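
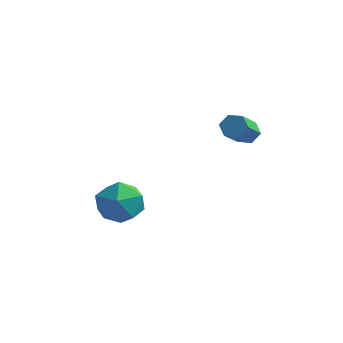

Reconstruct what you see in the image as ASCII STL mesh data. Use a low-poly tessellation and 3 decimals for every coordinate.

solid 
facet normal 0.367 0.503 0.783
outer loop
vertex -2.553 2.199 -0.817
vertex -2.81 1.227 -0.072
vertex -1.698 1.302 -0.641
endloop
endfacet
facet normal 0.694 0.697 0.179
outer loop
vertex -2.553 2.199 -0.817
vertex -1.698 1.302 -0.641
vertex -1.88 1.777 -1.784
endloop
endfacet
facet normal 0.198 0.941 -0.273
outer loop
vertex -2.553 2.199 -0.817
vertex -1.88 1.777 -1.784
vertex -3.104 1.995 -1.922
endloop
endfacet
facet normal -0.436 0.898 0.052
outer loop
vertex -2.553 2.199 -0.817
vertex -3.104 1.995 -1.922
vertex -3.679 1.655 -0.864
endloop
endfacet
facet normal -0.333 0.628 0.704
outer loop
vertex -2.553 2.199 -0.817
vertex -3.679 1.655 -0.864
vertex -2.81 1.227 -0.072
endloop
endfacet
facet normal 0.987 0.114 -0.110
outer loop
vertex -1.88 1.777 -1.784
vertex -1.698 1.302 -0.641
vertex -1.721 0.545 -1.636
endloop
endfacet
facet normal 0.457 -0.199 0.867
outer loop
vertex -1.698 1.302 -0.641
vertex -2.81 1.227 -0.072
vertex -2.296 0.205 -0.578
endloop
endfacet
facet normal -0.673 0.002 0.740
outer loop
vertex -2.81 1.227 -0.072
vertex -3.679 1.655 -0.864
vertex -3.52 0.423 -0.716
endloop
endfacet
facet normal -0.841 0.440 -0.315
outer loop
vertex -3.679 1.655 -0.864
vertex -3.104 1.995 -1.922
vertex -3.702 0.898 -1.859
endloop
endfacet
facet normal 0.185 0.509 -0.840
outer loop
vertex -3.104 1.995 -1.922
vertex -1.88 1.777 -1.784
vertex -2.59 0.973 -2.428
endloop
endfacet
facet normal 0.436 -0.898 -0.052
outer loop
vertex -2.847 0.001 -1.683
vertex -1.721 0.545 -1.636
vertex -2.296 0.205 -0.578
endloop
endfacet
facet normal -0.198 -0.941 0.273
outer loop
vertex -2.847 0.001 -1.683
vertex -2.296 0.205 -0.578
vertex -3.52 0.423 -0.716
endloop
endfacet
facet normal -0.694 -0.697 -0.179
outer loop
vertex -2.847 0.001 -1.683
vertex -3.52 0.423 -0.716
vertex -3.702 0.898 -1.859
endloop
endfacet
facet normal -0.367 -0.503 -0.783
outer loop
vertex -2.847 0.001 -1.683
vertex -3.702 0.898 -1.859
vertex -2.59 0.973 -2.428
endloop
endfacet
facet normal 0.333 -0.628 -0.704
outer loop
vertex -2.847 0.001 -1.683
vertex -2.59 0.973 -2.428
vertex -1.721 0.545 -1.636
endloop
endfacet
facet normal 0.841 -0.440 0.315
outer loop
vertex -2.296 0.205 -0.578
vertex -1.721 0.545 -1.636
vertex -1.698 1.302 -0.641
endloop
endfacet
facet normal -0.185 -0.509 0.840
outer loop
vertex -3.52 0.423 -0.716
vertex -2.296 0.205 -0.578
vertex -2.81 1.227 -0.072
endloop
endfacet
facet normal -0.987 -0.114 0.110
outer loop
vertex -3.702 0.898 -1.859
vertex -3.52 0.423 -0.716
vertex -3.679 1.655 -0.864
endloop
endfacet
facet normal -0.457 0.199 -0.867
outer loop
vertex -2.59 0.973 -2.428
vertex -3.702 0.898 -1.859
vertex -3.104 1.995 -1.922
endloop
endfacet
facet normal 0.673 -0.002 -0.740
outer loop
vertex -1.721 0.545 -1.636
vertex -2.59 0.973 -2.428
vertex -1.88 1.777 -1.784
endloop
endfacet
facet normal -0.075 0.802 -0.592
outer loop
vertex 2.409 3.375 2.677
vertex 2.019 3.652 3.102
vertex 2.652 3.741 3.142
endloop
endfacet
facet normal 0.922 -0.169 -0.348
outer loop
vertex 2.409 3.375 2.677
vertex 2.652 3.741 3.142
vertex 2.55 1.891 3.772
endloop
endfacet
facet normal 0.922 -0.169 -0.348
outer loop
vertex 2.55 1.891 3.772
vertex 2.652 3.741 3.142
vertex 2.793 2.257 4.237
endloop
endfacet
facet normal 0.077 -0.803 0.592
outer loop
vertex 2.55 1.891 3.772
vertex 2.793 2.257 4.237
vertex 2.161 2.168 4.198
endloop
endfacet
facet normal -0.075 0.802 -0.592
outer loop
vertex 2.652 3.741 3.142
vertex 2.019 3.652 3.102
vertex 2.263 4.018 3.567
endloop
endfacet
facet normal 0.790 0.411 0.455
outer loop
vertex 2.652 3.741 3.142
vertex 2.263 4.018 3.567
vertex 2.793 2.257 4.237
endloop
endfacet
facet normal 0.790 0.411 0.455
outer loop
vertex 2.793 2.257 4.237
vertex 2.263 4.018 3.567
vertex 2.404 2.534 4.663
endloop
endfacet
facet normal 0.077 -0.803 0.592
outer loop
vertex 2.793 2.257 4.237
vertex 2.404 2.534 4.663
vertex 2.161 2.168 4.198
endloop
endfacet
facet normal -0.076 0.803 -0.592
outer loop
vertex 2.263 4.018 3.567
vertex 2.019 3.652 3.102
vertex 1.63 3.929 3.528
endloop
endfacet
facet normal -0.131 0.581 0.803
outer loop
vertex 2.263 4.018 3.567
vertex 1.63 3.929 3.528
vertex 2.404 2.534 4.663
endloop
endfacet
facet normal -0.132 0.580 0.804
outer loop
vertex 2.404 2.534 4.663
vertex 1.63 3.929 3.528
vertex 1.771 2.445 4.623
endloop
endfacet
facet normal 0.075 -0.802 0.592
outer loop
vertex 2.404 2.534 4.663
vertex 1.771 2.445 4.623
vertex 2.161 2.168 4.198
endloop
endfacet
facet normal -0.077 0.803 -0.592
outer loop
vertex 1.63 3.929 3.528
vertex 2.019 3.652 3.102
vertex 1.387 3.563 3.063
endloop
endfacet
facet normal -0.922 0.169 0.348
outer loop
vertex 1.63 3.929 3.528
vertex 1.387 3.563 3.063
vertex 1.771 2.445 4.623
endloop
endfacet
facet normal -0.922 0.169 0.348
outer loop
vertex 1.771 2.445 4.623
vertex 1.387 3.563 3.063
vertex 1.528 2.079 4.158
endloop
endfacet
facet normal 0.075 -0.802 0.592
outer loop
vertex 1.771 2.445 4.623
vertex 1.528 2.079 4.158
vertex 2.161 2.168 4.198
endloop
endfacet
facet normal -0.077 0.803 -0.592
outer loop
vertex 1.387 3.563 3.063
vertex 2.019 3.652 3.102
vertex 1.776 3.286 2.637
endloop
endfacet
facet normal -0.790 -0.411 -0.455
outer loop
vertex 1.387 3.563 3.063
vertex 1.776 3.286 2.637
vertex 1.528 2.079 4.158
endloop
endfacet
facet normal -0.790 -0.411 -0.455
outer loop
vertex 1.528 2.079 4.158
vertex 1.776 3.286 2.637
vertex 1.917 1.802 3.733
endloop
endfacet
facet normal 0.075 -0.802 0.592
outer loop
vertex 1.528 2.079 4.158
vertex 1.917 1.802 3.733
vertex 2.161 2.168 4.198
endloop
endfacet
facet normal -0.075 0.802 -0.592
outer loop
vertex 1.776 3.286 2.637
vertex 2.019 3.652 3.102
vertex 2.409 3.375 2.677
endloop
endfacet
facet normal 0.132 -0.581 -0.803
outer loop
vertex 1.776 3.286 2.637
vertex 2.409 3.375 2.677
vertex 1.917 1.802 3.733
endloop
endfacet
facet normal 0.131 -0.581 -0.804
outer loop
vertex 1.917 1.802 3.733
vertex 2.409 3.375 2.677
vertex 2.55 1.891 3.772
endloop
endfacet
facet normal 0.076 -0.803 0.592
outer loop
vertex 1.917 1.802 3.733
vertex 2.55 1.891 3.772
vertex 2.161 2.168 4.198
endloop
endfacet

endsolid


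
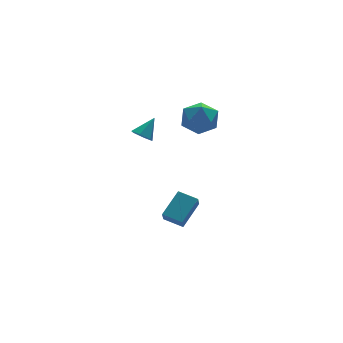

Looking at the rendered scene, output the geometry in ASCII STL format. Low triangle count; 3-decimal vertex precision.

solid 
facet normal -0.127 0.383 0.915
outer loop
vertex -1.323 2.48 4.619
vertex -0.642 1.644 5.064
vertex -0.172 2.652 4.707
endloop
endfacet
facet normal -0.165 0.894 0.417
outer loop
vertex -1.323 2.48 4.619
vertex -0.172 2.652 4.707
vertex -0.741 2.994 3.747
endloop
endfacet
facet normal -0.690 0.723 -0.035
outer loop
vertex -1.323 2.48 4.619
vertex -0.741 2.994 3.747
vertex -1.562 2.198 3.511
endloop
endfacet
facet normal -0.977 0.107 0.184
outer loop
vertex -1.323 2.48 4.619
vertex -1.562 2.198 3.511
vertex -1.5 1.364 4.326
endloop
endfacet
facet normal -0.629 -0.102 0.770
outer loop
vertex -1.323 2.48 4.619
vertex -1.5 1.364 4.326
vertex -0.642 1.644 5.064
endloop
endfacet
facet normal 0.449 0.892 0.052
outer loop
vertex -0.741 2.994 3.747
vertex -0.172 2.652 4.707
vertex 0.3 2.476 3.654
endloop
endfacet
facet normal 0.509 0.067 0.858
outer loop
vertex -0.172 2.652 4.707
vertex -0.642 1.644 5.064
vertex 0.362 1.642 4.469
endloop
endfacet
facet normal -0.302 -0.720 0.625
outer loop
vertex -0.642 1.644 5.064
vertex -1.5 1.364 4.326
vertex -0.459 0.846 4.233
endloop
endfacet
facet normal -0.866 -0.381 -0.324
outer loop
vertex -1.5 1.364 4.326
vertex -1.562 2.198 3.511
vertex -1.028 1.188 3.273
endloop
endfacet
facet normal -0.401 0.615 -0.679
outer loop
vertex -1.562 2.198 3.511
vertex -0.741 2.994 3.747
vertex -0.558 2.196 2.916
endloop
endfacet
facet normal 0.977 -0.107 -0.184
outer loop
vertex 0.123 1.36 3.361
vertex 0.3 2.476 3.654
vertex 0.362 1.642 4.469
endloop
endfacet
facet normal 0.690 -0.723 0.035
outer loop
vertex 0.123 1.36 3.361
vertex 0.362 1.642 4.469
vertex -0.459 0.846 4.233
endloop
endfacet
facet normal 0.165 -0.894 -0.417
outer loop
vertex 0.123 1.36 3.361
vertex -0.459 0.846 4.233
vertex -1.028 1.188 3.273
endloop
endfacet
facet normal 0.127 -0.383 -0.915
outer loop
vertex 0.123 1.36 3.361
vertex -1.028 1.188 3.273
vertex -0.558 2.196 2.916
endloop
endfacet
facet normal 0.629 0.102 -0.770
outer loop
vertex 0.123 1.36 3.361
vertex -0.558 2.196 2.916
vertex 0.3 2.476 3.654
endloop
endfacet
facet normal 0.866 0.381 0.324
outer loop
vertex 0.362 1.642 4.469
vertex 0.3 2.476 3.654
vertex -0.172 2.652 4.707
endloop
endfacet
facet normal 0.401 -0.615 0.679
outer loop
vertex -0.459 0.846 4.233
vertex 0.362 1.642 4.469
vertex -0.642 1.644 5.064
endloop
endfacet
facet normal -0.449 -0.892 -0.052
outer loop
vertex -1.028 1.188 3.273
vertex -0.459 0.846 4.233
vertex -1.5 1.364 4.326
endloop
endfacet
facet normal -0.509 -0.067 -0.858
outer loop
vertex -0.558 2.196 2.916
vertex -1.028 1.188 3.273
vertex -1.562 2.198 3.511
endloop
endfacet
facet normal 0.302 0.720 -0.625
outer loop
vertex 0.3 2.476 3.654
vertex -0.558 2.196 2.916
vertex -0.741 2.994 3.747
endloop
endfacet
facet normal -0.727 -0.438 -0.529
outer loop
vertex -2.206 0.732 -3.261
vertex -2.972 1.668 -2.984
vertex -1.92 1.197 -4.039
endloop
endfacet
facet normal 0.617 -0.754 -0.224
outer loop
vertex -0.568 2.012 -3.056
vertex -2.206 0.732 -3.261
vertex -1.92 1.197 -4.039
endloop
endfacet
facet normal -0.727 -0.439 -0.529
outer loop
vertex -1.92 1.197 -4.039
vertex -2.972 1.668 -2.984
vertex -2.686 2.132 -3.762
endloop
endfacet
facet normal 0.301 0.489 -0.819
outer loop
vertex -2.686 2.132 -3.762
vertex -0.568 2.012 -3.056
vertex -1.92 1.197 -4.039
endloop
endfacet
facet normal -0.301 -0.489 0.819
outer loop
vertex -2.206 0.732 -3.261
vertex -1.62 2.483 -2.001
vertex -2.972 1.668 -2.984
endloop
endfacet
facet normal 0.617 -0.754 -0.223
outer loop
vertex -0.854 1.548 -2.278
vertex -2.206 0.732 -3.261
vertex -0.568 2.012 -3.056
endloop
endfacet
facet normal -0.300 -0.489 0.819
outer loop
vertex -0.854 1.548 -2.278
vertex -1.62 2.483 -2.001
vertex -2.206 0.732 -3.261
endloop
endfacet
facet normal -0.617 0.755 0.223
outer loop
vertex -2.972 1.668 -2.984
vertex -1.62 2.483 -2.001
vertex -2.686 2.132 -3.762
endloop
endfacet
facet normal 0.301 0.489 -0.819
outer loop
vertex -1.334 2.948 -2.779
vertex -0.568 2.012 -3.056
vertex -2.686 2.132 -3.762
endloop
endfacet
facet normal -0.618 0.754 0.224
outer loop
vertex -2.686 2.132 -3.762
vertex -1.62 2.483 -2.001
vertex -1.334 2.948 -2.779
endloop
endfacet
facet normal 0.727 0.438 0.529
outer loop
vertex -1.334 2.948 -2.779
vertex -0.854 1.548 -2.278
vertex -0.568 2.012 -3.056
endloop
endfacet
facet normal 0.727 0.438 0.529
outer loop
vertex -1.62 2.483 -2.001
vertex -0.854 1.548 -2.278
vertex -1.334 2.948 -2.779
endloop
endfacet
facet normal -0.664 -0.283 -0.692
outer loop
vertex -3.644 2.529 2.921
vertex -3.939 2.116 3.373
vertex -4.15 2.759 3.313
endloop
endfacet
facet normal 0.326 0.936 -0.128
outer loop
vertex -3.644 2.529 2.921
vertex -4.15 2.759 3.313
vertex -3.021 2.504 4.327
endloop
endfacet
facet normal -0.665 -0.283 -0.691
outer loop
vertex -4.15 2.759 3.313
vertex -3.939 2.116 3.373
vertex -4.444 2.346 3.765
endloop
endfacet
facet normal -0.298 0.793 0.531
outer loop
vertex -4.15 2.759 3.313
vertex -4.444 2.346 3.765
vertex -3.021 2.504 4.327
endloop
endfacet
facet normal -0.665 -0.281 -0.692
outer loop
vertex -4.444 2.346 3.765
vertex -3.939 2.116 3.373
vertex -4.234 1.702 3.825
endloop
endfacet
facet normal -0.364 -0.032 0.931
outer loop
vertex -4.444 2.346 3.765
vertex -4.234 1.702 3.825
vertex -3.021 2.504 4.327
endloop
endfacet
facet normal -0.665 -0.281 -0.692
outer loop
vertex -4.234 1.702 3.825
vertex -3.939 2.116 3.373
vertex -3.728 1.472 3.432
endloop
endfacet
facet normal 0.196 -0.716 0.671
outer loop
vertex -4.234 1.702 3.825
vertex -3.728 1.472 3.432
vertex -3.021 2.504 4.327
endloop
endfacet
facet normal -0.665 -0.281 -0.692
outer loop
vertex -3.728 1.472 3.432
vertex -3.939 2.116 3.373
vertex -3.433 1.886 2.98
endloop
endfacet
facet normal 0.820 -0.572 0.012
outer loop
vertex -3.728 1.472 3.432
vertex -3.433 1.886 2.98
vertex -3.021 2.504 4.327
endloop
endfacet
facet normal -0.665 -0.282 -0.692
outer loop
vertex -3.433 1.886 2.98
vertex -3.939 2.116 3.373
vertex -3.644 2.529 2.921
endloop
endfacet
facet normal 0.886 0.255 -0.388
outer loop
vertex -3.433 1.886 2.98
vertex -3.644 2.529 2.921
vertex -3.021 2.504 4.327
endloop
endfacet

endsolid


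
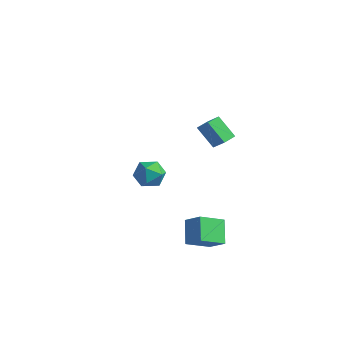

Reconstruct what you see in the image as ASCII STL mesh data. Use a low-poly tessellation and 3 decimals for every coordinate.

solid 
facet normal -0.003 0.936 0.352
outer loop
vertex -3.308 -0.165 -2.704
vertex -4.275 -0.24 -2.513
vertex -3.615 -0.497 -1.824
endloop
endfacet
facet normal 0.631 0.627 0.457
outer loop
vertex -3.308 -0.165 -2.704
vertex -3.615 -0.497 -1.824
vertex -2.853 -0.933 -2.279
endloop
endfacet
facet normal 0.887 0.426 -0.179
outer loop
vertex -3.308 -0.165 -2.704
vertex -2.853 -0.933 -2.279
vertex -3.043 -0.945 -3.249
endloop
endfacet
facet normal 0.409 0.612 -0.677
outer loop
vertex -3.308 -0.165 -2.704
vertex -3.043 -0.945 -3.249
vertex -3.922 -0.518 -3.394
endloop
endfacet
facet normal -0.141 0.927 -0.349
outer loop
vertex -3.308 -0.165 -2.704
vertex -3.922 -0.518 -3.394
vertex -4.275 -0.24 -2.513
endloop
endfacet
facet normal 0.529 0.040 0.848
outer loop
vertex -2.853 -0.933 -2.279
vertex -3.615 -0.497 -1.824
vertex -3.538 -1.482 -1.826
endloop
endfacet
facet normal -0.499 0.538 0.679
outer loop
vertex -3.615 -0.497 -1.824
vertex -4.275 -0.24 -2.513
vertex -4.417 -1.055 -1.971
endloop
endfacet
facet normal -0.720 0.524 -0.454
outer loop
vertex -4.275 -0.24 -2.513
vertex -3.922 -0.518 -3.394
vertex -4.607 -1.067 -2.941
endloop
endfacet
facet normal 0.170 0.015 -0.985
outer loop
vertex -3.922 -0.518 -3.394
vertex -3.043 -0.945 -3.249
vertex -3.845 -1.503 -3.396
endloop
endfacet
facet normal 0.942 -0.284 -0.181
outer loop
vertex -3.043 -0.945 -3.249
vertex -2.853 -0.933 -2.279
vertex -3.185 -1.76 -2.707
endloop
endfacet
facet normal -0.409 -0.612 0.677
outer loop
vertex -4.152 -1.835 -2.516
vertex -3.538 -1.482 -1.826
vertex -4.417 -1.055 -1.971
endloop
endfacet
facet normal -0.887 -0.426 0.179
outer loop
vertex -4.152 -1.835 -2.516
vertex -4.417 -1.055 -1.971
vertex -4.607 -1.067 -2.941
endloop
endfacet
facet normal -0.631 -0.627 -0.457
outer loop
vertex -4.152 -1.835 -2.516
vertex -4.607 -1.067 -2.941
vertex -3.845 -1.503 -3.396
endloop
endfacet
facet normal 0.003 -0.936 -0.352
outer loop
vertex -4.152 -1.835 -2.516
vertex -3.845 -1.503 -3.396
vertex -3.185 -1.76 -2.707
endloop
endfacet
facet normal 0.141 -0.927 0.349
outer loop
vertex -4.152 -1.835 -2.516
vertex -3.185 -1.76 -2.707
vertex -3.538 -1.482 -1.826
endloop
endfacet
facet normal -0.170 -0.015 0.985
outer loop
vertex -4.417 -1.055 -1.971
vertex -3.538 -1.482 -1.826
vertex -3.615 -0.497 -1.824
endloop
endfacet
facet normal -0.942 0.284 0.181
outer loop
vertex -4.607 -1.067 -2.941
vertex -4.417 -1.055 -1.971
vertex -4.275 -0.24 -2.513
endloop
endfacet
facet normal -0.529 -0.040 -0.848
outer loop
vertex -3.845 -1.503 -3.396
vertex -4.607 -1.067 -2.941
vertex -3.922 -0.518 -3.394
endloop
endfacet
facet normal 0.499 -0.538 -0.679
outer loop
vertex -3.185 -1.76 -2.707
vertex -3.845 -1.503 -3.396
vertex -3.043 -0.945 -3.249
endloop
endfacet
facet normal 0.720 -0.524 0.454
outer loop
vertex -3.538 -1.482 -1.826
vertex -3.185 -1.76 -2.707
vertex -2.853 -0.933 -2.279
endloop
endfacet
facet normal -0.684 -0.088 0.724
outer loop
vertex 1.458 -2.007 4.206
vertex 1.431 -1.201 4.278
vertex 0.656 -1.967 3.454
endloop
endfacet
facet normal 0.033 -0.996 -0.088
outer loop
vertex 1.669 -1.839 2.382
vertex 1.458 -2.007 4.206
vertex 0.656 -1.967 3.454
endloop
endfacet
facet normal -0.685 -0.086 0.724
outer loop
vertex 0.656 -1.967 3.454
vertex 1.431 -1.201 4.278
vertex 0.63 -1.161 3.525
endloop
endfacet
facet normal -0.729 0.037 -0.684
outer loop
vertex 0.63 -1.161 3.525
vertex 1.669 -1.839 2.382
vertex 0.656 -1.967 3.454
endloop
endfacet
facet normal 0.729 -0.037 0.684
outer loop
vertex 1.458 -2.007 4.206
vertex 2.444 -1.073 3.206
vertex 1.431 -1.201 4.278
endloop
endfacet
facet normal 0.033 -0.996 -0.088
outer loop
vertex 2.47 -1.879 3.135
vertex 1.458 -2.007 4.206
vertex 1.669 -1.839 2.382
endloop
endfacet
facet normal 0.729 -0.037 0.684
outer loop
vertex 2.47 -1.879 3.135
vertex 2.444 -1.073 3.206
vertex 1.458 -2.007 4.206
endloop
endfacet
facet normal -0.033 0.996 0.088
outer loop
vertex 1.431 -1.201 4.278
vertex 2.444 -1.073 3.206
vertex 0.63 -1.161 3.525
endloop
endfacet
facet normal -0.729 0.037 -0.684
outer loop
vertex 1.642 -1.033 2.454
vertex 1.669 -1.839 2.382
vertex 0.63 -1.161 3.525
endloop
endfacet
facet normal -0.033 0.996 0.088
outer loop
vertex 0.63 -1.161 3.525
vertex 2.444 -1.073 3.206
vertex 1.642 -1.033 2.454
endloop
endfacet
facet normal 0.685 0.088 -0.724
outer loop
vertex 1.642 -1.033 2.454
vertex 2.47 -1.879 3.135
vertex 1.669 -1.839 2.382
endloop
endfacet
facet normal 0.684 0.086 -0.725
outer loop
vertex 2.444 -1.073 3.206
vertex 2.47 -1.879 3.135
vertex 1.642 -1.033 2.454
endloop
endfacet
facet normal -0.805 -0.060 -0.591
outer loop
vertex 2.595 -4.822 -2.966
vertex 1.803 -4.031 -1.968
vertex 3.024 -3.482 -3.687
endloop
endfacet
facet normal 0.529 -0.527 -0.665
outer loop
vertex 3.997 -3.409 -2.972
vertex 2.595 -4.822 -2.966
vertex 3.024 -3.482 -3.687
endloop
endfacet
facet normal -0.804 -0.061 -0.591
outer loop
vertex 3.024 -3.482 -3.687
vertex 1.803 -4.031 -1.968
vertex 2.231 -2.692 -2.689
endloop
endfacet
facet normal 0.271 0.848 -0.456
outer loop
vertex 2.231 -2.692 -2.689
vertex 3.997 -3.409 -2.972
vertex 3.024 -3.482 -3.687
endloop
endfacet
facet normal -0.272 -0.847 0.456
outer loop
vertex 2.595 -4.822 -2.966
vertex 2.776 -3.958 -1.253
vertex 1.803 -4.031 -1.968
endloop
endfacet
facet normal 0.529 -0.527 -0.665
outer loop
vertex 3.569 -4.748 -2.251
vertex 2.595 -4.822 -2.966
vertex 3.997 -3.409 -2.972
endloop
endfacet
facet normal -0.270 -0.848 0.456
outer loop
vertex 3.569 -4.748 -2.251
vertex 2.776 -3.958 -1.253
vertex 2.595 -4.822 -2.966
endloop
endfacet
facet normal -0.529 0.527 0.665
outer loop
vertex 1.803 -4.031 -1.968
vertex 2.776 -3.958 -1.253
vertex 2.231 -2.692 -2.689
endloop
endfacet
facet normal 0.271 0.847 -0.457
outer loop
vertex 3.205 -2.618 -1.974
vertex 3.997 -3.409 -2.972
vertex 2.231 -2.692 -2.689
endloop
endfacet
facet normal -0.529 0.527 0.665
outer loop
vertex 2.231 -2.692 -2.689
vertex 2.776 -3.958 -1.253
vertex 3.205 -2.618 -1.974
endloop
endfacet
facet normal 0.805 0.061 0.591
outer loop
vertex 3.205 -2.618 -1.974
vertex 3.569 -4.748 -2.251
vertex 3.997 -3.409 -2.972
endloop
endfacet
facet normal 0.804 0.061 0.591
outer loop
vertex 2.776 -3.958 -1.253
vertex 3.569 -4.748 -2.251
vertex 3.205 -2.618 -1.974
endloop
endfacet

endsolid


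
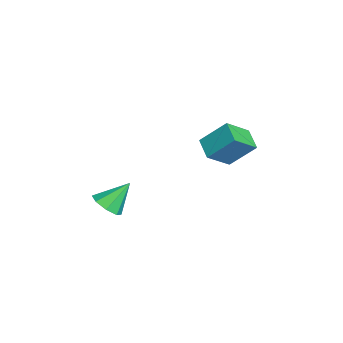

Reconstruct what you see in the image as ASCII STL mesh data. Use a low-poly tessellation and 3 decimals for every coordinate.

solid 
facet normal -0.896 -0.249 0.368
outer loop
vertex -2.462 3.903 2.216
vertex -3.326 5.228 1.009
vertex -2.666 2.376 0.687
endloop
endfacet
facet normal 0.435 -0.666 0.607
outer loop
vertex -1.314 2.752 0.131
vertex -2.462 3.903 2.216
vertex -2.666 2.376 0.687
endloop
endfacet
facet normal -0.896 -0.249 0.369
outer loop
vertex -2.666 2.376 0.687
vertex -3.326 5.228 1.009
vertex -3.531 3.701 -0.52
endloop
endfacet
facet normal -0.094 -0.703 -0.705
outer loop
vertex -3.531 3.701 -0.52
vertex -1.314 2.752 0.131
vertex -2.666 2.376 0.687
endloop
endfacet
facet normal 0.094 0.703 0.705
outer loop
vertex -2.462 3.903 2.216
vertex -1.974 5.604 0.453
vertex -3.326 5.228 1.009
endloop
endfacet
facet normal 0.434 -0.666 0.607
outer loop
vertex -1.109 4.279 1.66
vertex -2.462 3.903 2.216
vertex -1.314 2.752 0.131
endloop
endfacet
facet normal 0.094 0.703 0.705
outer loop
vertex -1.109 4.279 1.66
vertex -1.974 5.604 0.453
vertex -2.462 3.903 2.216
endloop
endfacet
facet normal -0.435 0.666 -0.607
outer loop
vertex -3.326 5.228 1.009
vertex -1.974 5.604 0.453
vertex -3.531 3.701 -0.52
endloop
endfacet
facet normal -0.094 -0.703 -0.705
outer loop
vertex -2.178 4.077 -1.076
vertex -1.314 2.752 0.131
vertex -3.531 3.701 -0.52
endloop
endfacet
facet normal -0.434 0.666 -0.607
outer loop
vertex -3.531 3.701 -0.52
vertex -1.974 5.604 0.453
vertex -2.178 4.077 -1.076
endloop
endfacet
facet normal 0.896 0.249 -0.368
outer loop
vertex -2.178 4.077 -1.076
vertex -1.109 4.279 1.66
vertex -1.314 2.752 0.131
endloop
endfacet
facet normal 0.896 0.249 -0.368
outer loop
vertex -1.974 5.604 0.453
vertex -1.109 4.279 1.66
vertex -2.178 4.077 -1.076
endloop
endfacet
facet normal 0.232 -0.644 -0.729
outer loop
vertex 3.283 -3.467 -0.18
vertex 2.761 -2.891 -0.855
vertex 3.735 -2.918 -0.521
endloop
endfacet
facet normal 0.609 -0.008 0.793
outer loop
vertex 3.283 -3.467 -0.18
vertex 3.735 -2.918 -0.521
vertex 2.299 -1.609 0.595
endloop
endfacet
facet normal 0.232 -0.644 -0.729
outer loop
vertex 3.735 -2.918 -0.521
vertex 2.761 -2.891 -0.855
vertex 3.616 -2.353 -1.058
endloop
endfacet
facet normal 0.767 0.520 0.377
outer loop
vertex 3.735 -2.918 -0.521
vertex 3.616 -2.353 -1.058
vertex 2.299 -1.609 0.595
endloop
endfacet
facet normal 0.232 -0.644 -0.729
outer loop
vertex 3.616 -2.353 -1.058
vertex 2.761 -2.891 -0.855
vertex 2.997 -2.103 -1.476
endloop
endfacet
facet normal 0.417 0.906 -0.076
outer loop
vertex 3.616 -2.353 -1.058
vertex 2.997 -2.103 -1.476
vertex 2.299 -1.609 0.595
endloop
endfacet
facet normal 0.232 -0.644 -0.729
outer loop
vertex 2.997 -2.103 -1.476
vertex 2.761 -2.891 -0.855
vertex 2.239 -2.314 -1.531
endloop
endfacet
facet normal -0.236 0.924 -0.300
outer loop
vertex 2.997 -2.103 -1.476
vertex 2.239 -2.314 -1.531
vertex 2.299 -1.609 0.595
endloop
endfacet
facet normal 0.232 -0.644 -0.729
outer loop
vertex 2.239 -2.314 -1.531
vertex 2.761 -2.891 -0.855
vertex 1.787 -2.863 -1.19
endloop
endfacet
facet normal -0.809 0.564 -0.164
outer loop
vertex 2.239 -2.314 -1.531
vertex 1.787 -2.863 -1.19
vertex 2.299 -1.609 0.595
endloop
endfacet
facet normal 0.232 -0.644 -0.729
outer loop
vertex 1.787 -2.863 -1.19
vertex 2.761 -2.891 -0.855
vertex 1.906 -3.428 -0.653
endloop
endfacet
facet normal -0.967 0.036 0.252
outer loop
vertex 1.787 -2.863 -1.19
vertex 1.906 -3.428 -0.653
vertex 2.299 -1.609 0.595
endloop
endfacet
facet normal 0.232 -0.644 -0.729
outer loop
vertex 1.906 -3.428 -0.653
vertex 2.761 -2.891 -0.855
vertex 2.525 -3.678 -0.235
endloop
endfacet
facet normal -0.617 -0.350 0.705
outer loop
vertex 1.906 -3.428 -0.653
vertex 2.525 -3.678 -0.235
vertex 2.299 -1.609 0.595
endloop
endfacet
facet normal 0.232 -0.644 -0.729
outer loop
vertex 2.525 -3.678 -0.235
vertex 2.761 -2.891 -0.855
vertex 3.283 -3.467 -0.18
endloop
endfacet
facet normal 0.035 -0.369 0.929
outer loop
vertex 2.525 -3.678 -0.235
vertex 3.283 -3.467 -0.18
vertex 2.299 -1.609 0.595
endloop
endfacet

endsolid


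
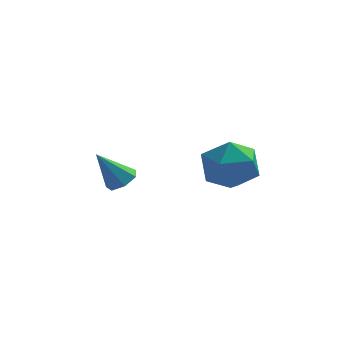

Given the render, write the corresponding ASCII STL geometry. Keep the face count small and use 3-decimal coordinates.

solid 
facet normal 0.548 0.086 -0.832
outer loop
vertex -1.204 2.081 0.348
vertex -1.729 2.349 0.03
vertex -1.249 2.66 0.378
endloop
endfacet
facet normal 0.588 0.004 0.809
outer loop
vertex -1.204 2.081 0.348
vertex -1.249 2.66 0.378
vertex -2.611 2.211 1.37
endloop
endfacet
facet normal 0.548 0.085 -0.832
outer loop
vertex -1.249 2.66 0.378
vertex -1.729 2.349 0.03
vertex -1.655 3.005 0.146
endloop
endfacet
facet normal 0.238 0.719 0.653
outer loop
vertex -1.249 2.66 0.378
vertex -1.655 3.005 0.146
vertex -2.611 2.211 1.37
endloop
endfacet
facet normal 0.548 0.085 -0.832
outer loop
vertex -1.655 3.005 0.146
vertex -1.729 2.349 0.03
vertex -2.118 2.855 -0.174
endloop
endfacet
facet normal -0.437 0.871 0.224
outer loop
vertex -1.655 3.005 0.146
vertex -2.118 2.855 -0.174
vertex -2.611 2.211 1.37
endloop
endfacet
facet normal 0.548 0.086 -0.832
outer loop
vertex -2.118 2.855 -0.174
vertex -1.729 2.349 0.03
vertex -2.287 2.325 -0.34
endloop
endfacet
facet normal -0.927 0.343 -0.153
outer loop
vertex -2.118 2.855 -0.174
vertex -2.287 2.325 -0.34
vertex -2.611 2.211 1.37
endloop
endfacet
facet normal 0.548 0.086 -0.832
outer loop
vertex -2.287 2.325 -0.34
vertex -1.729 2.349 0.03
vertex -2.036 1.812 -0.228
endloop
endfacet
facet normal -0.864 -0.465 -0.195
outer loop
vertex -2.287 2.325 -0.34
vertex -2.036 1.812 -0.228
vertex -2.611 2.211 1.37
endloop
endfacet
facet normal 0.549 0.086 -0.832
outer loop
vertex -2.036 1.812 -0.228
vertex -1.729 2.349 0.03
vertex -1.554 1.704 0.079
endloop
endfacet
facet normal -0.295 -0.947 0.130
outer loop
vertex -2.036 1.812 -0.228
vertex -1.554 1.704 0.079
vertex -2.611 2.211 1.37
endloop
endfacet
facet normal 0.548 0.085 -0.832
outer loop
vertex -1.554 1.704 0.079
vertex -1.729 2.349 0.03
vertex -1.204 2.081 0.348
endloop
endfacet
facet normal 0.351 -0.738 0.577
outer loop
vertex -1.554 1.704 0.079
vertex -1.204 2.081 0.348
vertex -2.611 2.211 1.37
endloop
endfacet
facet normal -0.511 -0.330 0.794
outer loop
vertex 1.195 0.24 2.549
vertex 1.87 -0.698 2.594
vertex 2.165 0.254 3.179
endloop
endfacet
facet normal -0.507 0.383 0.772
outer loop
vertex 1.195 0.24 2.549
vertex 2.165 0.254 3.179
vertex 1.88 1.172 2.536
endloop
endfacet
facet normal -0.795 0.587 0.152
outer loop
vertex 1.195 0.24 2.549
vertex 1.88 1.172 2.536
vertex 1.408 0.787 1.552
endloop
endfacet
facet normal -0.978 -0.002 -0.210
outer loop
vertex 1.195 0.24 2.549
vertex 1.408 0.787 1.552
vertex 1.402 -0.37 1.589
endloop
endfacet
facet normal -0.801 -0.568 0.188
outer loop
vertex 1.195 0.24 2.549
vertex 1.402 -0.37 1.589
vertex 1.87 -0.698 2.594
endloop
endfacet
facet normal 0.173 0.601 0.781
outer loop
vertex 1.88 1.172 2.536
vertex 2.165 0.254 3.179
vertex 2.978 0.81 2.571
endloop
endfacet
facet normal 0.166 -0.553 0.816
outer loop
vertex 2.165 0.254 3.179
vertex 1.87 -0.698 2.594
vertex 2.972 -0.347 2.608
endloop
endfacet
facet normal -0.304 -0.938 -0.165
outer loop
vertex 1.87 -0.698 2.594
vertex 1.402 -0.37 1.589
vertex 2.5 -0.732 1.624
endloop
endfacet
facet normal -0.589 -0.023 -0.808
outer loop
vertex 1.402 -0.37 1.589
vertex 1.408 0.787 1.552
vertex 2.215 0.186 0.981
endloop
endfacet
facet normal -0.293 0.930 -0.223
outer loop
vertex 1.408 0.787 1.552
vertex 1.88 1.172 2.536
vertex 2.51 1.138 1.566
endloop
endfacet
facet normal 0.978 0.002 0.210
outer loop
vertex 3.185 0.2 1.611
vertex 2.978 0.81 2.571
vertex 2.972 -0.347 2.608
endloop
endfacet
facet normal 0.795 -0.587 -0.152
outer loop
vertex 3.185 0.2 1.611
vertex 2.972 -0.347 2.608
vertex 2.5 -0.732 1.624
endloop
endfacet
facet normal 0.507 -0.383 -0.772
outer loop
vertex 3.185 0.2 1.611
vertex 2.5 -0.732 1.624
vertex 2.215 0.186 0.981
endloop
endfacet
facet normal 0.511 0.330 -0.794
outer loop
vertex 3.185 0.2 1.611
vertex 2.215 0.186 0.981
vertex 2.51 1.138 1.566
endloop
endfacet
facet normal 0.801 0.568 -0.188
outer loop
vertex 3.185 0.2 1.611
vertex 2.51 1.138 1.566
vertex 2.978 0.81 2.571
endloop
endfacet
facet normal 0.589 0.023 0.808
outer loop
vertex 2.972 -0.347 2.608
vertex 2.978 0.81 2.571
vertex 2.165 0.254 3.179
endloop
endfacet
facet normal 0.293 -0.930 0.223
outer loop
vertex 2.5 -0.732 1.624
vertex 2.972 -0.347 2.608
vertex 1.87 -0.698 2.594
endloop
endfacet
facet normal -0.173 -0.601 -0.781
outer loop
vertex 2.215 0.186 0.981
vertex 2.5 -0.732 1.624
vertex 1.402 -0.37 1.589
endloop
endfacet
facet normal -0.166 0.553 -0.816
outer loop
vertex 2.51 1.138 1.566
vertex 2.215 0.186 0.981
vertex 1.408 0.787 1.552
endloop
endfacet
facet normal 0.304 0.938 0.165
outer loop
vertex 2.978 0.81 2.571
vertex 2.51 1.138 1.566
vertex 1.88 1.172 2.536
endloop
endfacet

endsolid


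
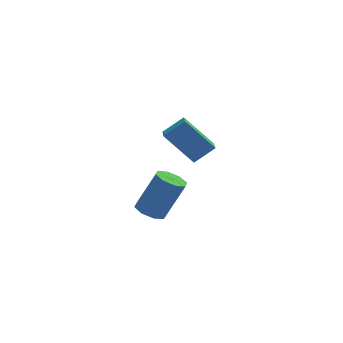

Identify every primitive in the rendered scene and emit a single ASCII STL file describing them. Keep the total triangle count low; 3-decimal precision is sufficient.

solid 
facet normal -0.449 -0.053 -0.892
outer loop
vertex -3.754 -4.322 -1.37
vertex -4.235 -3.861 -1.155
vertex -3.613 -3.815 -1.471
endloop
endfacet
facet normal 0.854 -0.319 -0.411
outer loop
vertex -3.754 -4.322 -1.37
vertex -3.613 -3.815 -1.471
vertex -2.883 -4.219 0.36
endloop
endfacet
facet normal 0.854 -0.319 -0.411
outer loop
vertex -2.883 -4.219 0.36
vertex -3.613 -3.815 -1.471
vertex -2.742 -3.712 0.259
endloop
endfacet
facet normal 0.449 0.053 0.892
outer loop
vertex -2.883 -4.219 0.36
vertex -2.742 -3.712 0.259
vertex -3.365 -3.759 0.575
endloop
endfacet
facet normal -0.449 -0.053 -0.892
outer loop
vertex -3.613 -3.815 -1.471
vertex -4.235 -3.861 -1.155
vertex -3.836 -3.336 -1.387
endloop
endfacet
facet normal 0.790 0.442 -0.424
outer loop
vertex -3.613 -3.815 -1.471
vertex -3.836 -3.336 -1.387
vertex -2.742 -3.712 0.259
endloop
endfacet
facet normal 0.790 0.442 -0.424
outer loop
vertex -2.742 -3.712 0.259
vertex -3.836 -3.336 -1.387
vertex -2.965 -3.233 0.343
endloop
endfacet
facet normal 0.449 0.052 0.892
outer loop
vertex -2.742 -3.712 0.259
vertex -2.965 -3.233 0.343
vertex -3.365 -3.759 0.575
endloop
endfacet
facet normal -0.448 -0.054 -0.892
outer loop
vertex -3.836 -3.336 -1.387
vertex -4.235 -3.861 -1.155
vertex -4.293 -3.164 -1.168
endloop
endfacet
facet normal 0.265 0.945 -0.190
outer loop
vertex -3.836 -3.336 -1.387
vertex -4.293 -3.164 -1.168
vertex -2.965 -3.233 0.343
endloop
endfacet
facet normal 0.264 0.946 -0.189
outer loop
vertex -2.965 -3.233 0.343
vertex -4.293 -3.164 -1.168
vertex -3.423 -3.061 0.563
endloop
endfacet
facet normal 0.448 0.053 0.892
outer loop
vertex -2.965 -3.233 0.343
vertex -3.423 -3.061 0.563
vertex -3.365 -3.759 0.575
endloop
endfacet
facet normal -0.449 -0.054 -0.892
outer loop
vertex -4.293 -3.164 -1.168
vertex -4.235 -3.861 -1.155
vertex -4.717 -3.401 -0.94
endloop
endfacet
facet normal -0.417 0.896 0.156
outer loop
vertex -4.293 -3.164 -1.168
vertex -4.717 -3.401 -0.94
vertex -3.423 -3.061 0.563
endloop
endfacet
facet normal -0.417 0.895 0.157
outer loop
vertex -3.423 -3.061 0.563
vertex -4.717 -3.401 -0.94
vertex -3.846 -3.298 0.79
endloop
endfacet
facet normal 0.449 0.053 0.892
outer loop
vertex -3.423 -3.061 0.563
vertex -3.846 -3.298 0.79
vertex -3.365 -3.759 0.575
endloop
endfacet
facet normal -0.449 -0.053 -0.892
outer loop
vertex -4.717 -3.401 -0.94
vertex -4.235 -3.861 -1.155
vertex -4.858 -3.908 -0.839
endloop
endfacet
facet normal -0.854 0.319 0.411
outer loop
vertex -4.717 -3.401 -0.94
vertex -4.858 -3.908 -0.839
vertex -3.846 -3.298 0.79
endloop
endfacet
facet normal -0.854 0.319 0.411
outer loop
vertex -3.846 -3.298 0.79
vertex -4.858 -3.908 -0.839
vertex -3.987 -3.805 0.891
endloop
endfacet
facet normal 0.449 0.053 0.892
outer loop
vertex -3.846 -3.298 0.79
vertex -3.987 -3.805 0.891
vertex -3.365 -3.759 0.575
endloop
endfacet
facet normal -0.449 -0.052 -0.892
outer loop
vertex -4.858 -3.908 -0.839
vertex -4.235 -3.861 -1.155
vertex -4.635 -4.387 -0.923
endloop
endfacet
facet normal -0.790 -0.442 0.424
outer loop
vertex -4.858 -3.908 -0.839
vertex -4.635 -4.387 -0.923
vertex -3.987 -3.805 0.891
endloop
endfacet
facet normal -0.790 -0.442 0.424
outer loop
vertex -3.987 -3.805 0.891
vertex -4.635 -4.387 -0.923
vertex -3.764 -4.284 0.807
endloop
endfacet
facet normal 0.449 0.053 0.892
outer loop
vertex -3.987 -3.805 0.891
vertex -3.764 -4.284 0.807
vertex -3.365 -3.759 0.575
endloop
endfacet
facet normal -0.448 -0.053 -0.892
outer loop
vertex -4.635 -4.387 -0.923
vertex -4.235 -3.861 -1.155
vertex -4.177 -4.559 -1.143
endloop
endfacet
facet normal -0.264 -0.946 0.189
outer loop
vertex -4.635 -4.387 -0.923
vertex -4.177 -4.559 -1.143
vertex -3.764 -4.284 0.807
endloop
endfacet
facet normal -0.265 -0.945 0.189
outer loop
vertex -3.764 -4.284 0.807
vertex -4.177 -4.559 -1.143
vertex -3.307 -4.456 0.588
endloop
endfacet
facet normal 0.448 0.054 0.892
outer loop
vertex -3.764 -4.284 0.807
vertex -3.307 -4.456 0.588
vertex -3.365 -3.759 0.575
endloop
endfacet
facet normal -0.449 -0.053 -0.892
outer loop
vertex -4.177 -4.559 -1.143
vertex -4.235 -3.861 -1.155
vertex -3.754 -4.322 -1.37
endloop
endfacet
facet normal 0.417 -0.895 -0.157
outer loop
vertex -4.177 -4.559 -1.143
vertex -3.754 -4.322 -1.37
vertex -3.307 -4.456 0.588
endloop
endfacet
facet normal 0.417 -0.896 -0.156
outer loop
vertex -3.307 -4.456 0.588
vertex -3.754 -4.322 -1.37
vertex -2.883 -4.219 0.36
endloop
endfacet
facet normal 0.449 0.054 0.892
outer loop
vertex -3.307 -4.456 0.588
vertex -2.883 -4.219 0.36
vertex -3.365 -3.759 0.575
endloop
endfacet
facet normal -0.775 -0.091 -0.625
outer loop
vertex -2.991 1.386 0.091
vertex -2.929 2.191 -0.103
vertex -1.761 0.94 -1.368
endloop
endfacet
facet normal -0.075 -0.970 0.233
outer loop
vertex -0.831 1.049 -0.617
vertex -2.991 1.386 0.091
vertex -1.761 0.94 -1.368
endloop
endfacet
facet normal -0.775 -0.091 -0.625
outer loop
vertex -1.761 0.94 -1.368
vertex -2.929 2.191 -0.103
vertex -1.699 1.745 -1.562
endloop
endfacet
facet normal 0.628 -0.228 -0.744
outer loop
vertex -1.699 1.745 -1.562
vertex -0.831 1.049 -0.617
vertex -1.761 0.94 -1.368
endloop
endfacet
facet normal -0.628 0.228 0.744
outer loop
vertex -2.991 1.386 0.091
vertex -1.999 2.3 0.648
vertex -2.929 2.191 -0.103
endloop
endfacet
facet normal -0.075 -0.970 0.233
outer loop
vertex -2.061 1.495 0.842
vertex -2.991 1.386 0.091
vertex -0.831 1.049 -0.617
endloop
endfacet
facet normal -0.628 0.228 0.744
outer loop
vertex -2.061 1.495 0.842
vertex -1.999 2.3 0.648
vertex -2.991 1.386 0.091
endloop
endfacet
facet normal 0.075 0.970 -0.233
outer loop
vertex -2.929 2.191 -0.103
vertex -1.999 2.3 0.648
vertex -1.699 1.745 -1.562
endloop
endfacet
facet normal 0.628 -0.228 -0.744
outer loop
vertex -0.769 1.854 -0.811
vertex -0.831 1.049 -0.617
vertex -1.699 1.745 -1.562
endloop
endfacet
facet normal 0.075 0.970 -0.233
outer loop
vertex -1.699 1.745 -1.562
vertex -1.999 2.3 0.648
vertex -0.769 1.854 -0.811
endloop
endfacet
facet normal 0.775 0.091 0.625
outer loop
vertex -0.769 1.854 -0.811
vertex -2.061 1.495 0.842
vertex -0.831 1.049 -0.617
endloop
endfacet
facet normal 0.775 0.091 0.625
outer loop
vertex -1.999 2.3 0.648
vertex -2.061 1.495 0.842
vertex -0.769 1.854 -0.811
endloop
endfacet

endsolid


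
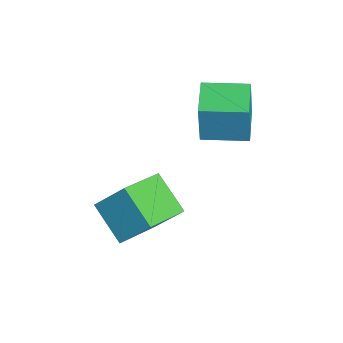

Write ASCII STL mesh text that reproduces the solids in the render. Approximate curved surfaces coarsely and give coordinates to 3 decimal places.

solid 
facet normal -0.976 0.159 0.148
outer loop
vertex 0.252 1.921 3.514
vertex 0.535 3.616 3.565
vertex -0.01 2.02 1.675
endloop
endfacet
facet normal -0.164 -0.986 -0.030
outer loop
vertex 1.445 1.784 1.455
vertex 0.252 1.921 3.514
vertex -0.01 2.02 1.675
endloop
endfacet
facet normal -0.976 0.158 0.148
outer loop
vertex -0.01 2.02 1.675
vertex 0.535 3.616 3.565
vertex 0.273 3.716 1.726
endloop
endfacet
facet normal -0.141 0.053 -0.989
outer loop
vertex 0.273 3.716 1.726
vertex 1.445 1.784 1.455
vertex -0.01 2.02 1.675
endloop
endfacet
facet normal 0.141 -0.053 0.989
outer loop
vertex 0.252 1.921 3.514
vertex 1.99 3.38 3.345
vertex 0.535 3.616 3.565
endloop
endfacet
facet normal -0.165 -0.986 -0.030
outer loop
vertex 1.707 1.684 3.294
vertex 0.252 1.921 3.514
vertex 1.445 1.784 1.455
endloop
endfacet
facet normal 0.141 -0.053 0.989
outer loop
vertex 1.707 1.684 3.294
vertex 1.99 3.38 3.345
vertex 0.252 1.921 3.514
endloop
endfacet
facet normal 0.164 0.986 0.030
outer loop
vertex 0.535 3.616 3.565
vertex 1.99 3.38 3.345
vertex 0.273 3.716 1.726
endloop
endfacet
facet normal -0.141 0.053 -0.989
outer loop
vertex 1.728 3.479 1.506
vertex 1.445 1.784 1.455
vertex 0.273 3.716 1.726
endloop
endfacet
facet normal 0.165 0.986 0.030
outer loop
vertex 0.273 3.716 1.726
vertex 1.99 3.38 3.345
vertex 1.728 3.479 1.506
endloop
endfacet
facet normal 0.976 -0.159 -0.148
outer loop
vertex 1.728 3.479 1.506
vertex 1.707 1.684 3.294
vertex 1.445 1.784 1.455
endloop
endfacet
facet normal 0.976 -0.158 -0.148
outer loop
vertex 1.99 3.38 3.345
vertex 1.707 1.684 3.294
vertex 1.728 3.479 1.506
endloop
endfacet
facet normal -0.683 0.665 -0.302
outer loop
vertex 2.564 0.265 0.778
vertex 3.76 1.039 -0.221
vertex 2.149 -0.743 -0.501
endloop
endfacet
facet normal -0.687 -0.445 0.574
outer loop
vertex 3.42 -1.979 0.061
vertex 2.564 0.265 0.778
vertex 2.149 -0.743 -0.501
endloop
endfacet
facet normal -0.683 0.665 -0.302
outer loop
vertex 2.149 -0.743 -0.501
vertex 3.76 1.039 -0.221
vertex 3.345 0.032 -1.5
endloop
endfacet
facet normal -0.247 -0.600 -0.761
outer loop
vertex 3.345 0.032 -1.5
vertex 3.42 -1.979 0.061
vertex 2.149 -0.743 -0.501
endloop
endfacet
facet normal 0.247 0.600 0.761
outer loop
vertex 2.564 0.265 0.778
vertex 5.031 -0.197 0.341
vertex 3.76 1.039 -0.221
endloop
endfacet
facet normal -0.687 -0.445 0.574
outer loop
vertex 3.835 -0.972 1.34
vertex 2.564 0.265 0.778
vertex 3.42 -1.979 0.061
endloop
endfacet
facet normal 0.247 0.600 0.761
outer loop
vertex 3.835 -0.972 1.34
vertex 5.031 -0.197 0.341
vertex 2.564 0.265 0.778
endloop
endfacet
facet normal 0.687 0.446 -0.574
outer loop
vertex 3.76 1.039 -0.221
vertex 5.031 -0.197 0.341
vertex 3.345 0.032 -1.5
endloop
endfacet
facet normal -0.247 -0.600 -0.761
outer loop
vertex 4.616 -1.205 -0.938
vertex 3.42 -1.979 0.061
vertex 3.345 0.032 -1.5
endloop
endfacet
facet normal 0.687 0.445 -0.574
outer loop
vertex 3.345 0.032 -1.5
vertex 5.031 -0.197 0.341
vertex 4.616 -1.205 -0.938
endloop
endfacet
facet normal 0.683 -0.665 0.302
outer loop
vertex 4.616 -1.205 -0.938
vertex 3.835 -0.972 1.34
vertex 3.42 -1.979 0.061
endloop
endfacet
facet normal 0.683 -0.665 0.302
outer loop
vertex 5.031 -0.197 0.341
vertex 3.835 -0.972 1.34
vertex 4.616 -1.205 -0.938
endloop
endfacet

endsolid


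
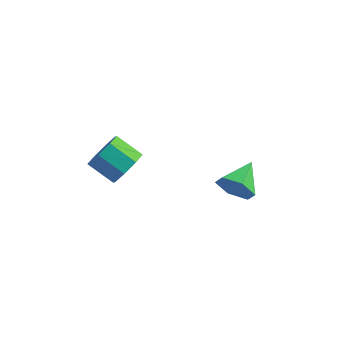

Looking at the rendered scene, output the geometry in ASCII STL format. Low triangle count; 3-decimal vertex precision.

solid 
facet normal 0.854 -0.016 -0.519
outer loop
vertex -1.448 1.354 -1.187
vertex -1.863 1.52 -1.875
vertex -1.501 1.97 -1.293
endloop
endfacet
facet normal 0.513 0.188 0.837
outer loop
vertex -1.448 1.354 -1.187
vertex -1.501 1.97 -1.293
vertex -2.481 1.374 -0.558
endloop
endfacet
facet normal 0.514 0.188 0.837
outer loop
vertex -2.481 1.374 -0.558
vertex -1.501 1.97 -1.293
vertex -2.534 1.991 -0.664
endloop
endfacet
facet normal -0.854 0.016 0.521
outer loop
vertex -2.481 1.374 -0.558
vertex -2.534 1.991 -0.664
vertex -2.897 1.54 -1.245
endloop
endfacet
facet normal 0.855 -0.016 -0.519
outer loop
vertex -1.501 1.97 -1.293
vertex -1.863 1.52 -1.875
vertex -1.766 2.323 -1.74
endloop
endfacet
facet normal 0.305 0.827 0.473
outer loop
vertex -1.501 1.97 -1.293
vertex -1.766 2.323 -1.74
vertex -2.534 1.991 -0.664
endloop
endfacet
facet normal 0.303 0.828 0.472
outer loop
vertex -2.534 1.991 -0.664
vertex -1.766 2.323 -1.74
vertex -2.799 2.343 -1.111
endloop
endfacet
facet normal -0.854 0.017 0.520
outer loop
vertex -2.534 1.991 -0.664
vertex -2.799 2.343 -1.111
vertex -2.897 1.54 -1.245
endloop
endfacet
facet normal 0.854 -0.016 -0.520
outer loop
vertex -1.766 2.323 -1.74
vertex -1.863 1.52 -1.875
vertex -2.088 2.205 -2.265
endloop
endfacet
facet normal -0.084 0.982 -0.169
outer loop
vertex -1.766 2.323 -1.74
vertex -2.088 2.205 -2.265
vertex -2.799 2.343 -1.111
endloop
endfacet
facet normal -0.084 0.982 -0.169
outer loop
vertex -2.799 2.343 -1.111
vertex -2.088 2.205 -2.265
vertex -3.121 2.225 -1.636
endloop
endfacet
facet normal -0.854 0.017 0.520
outer loop
vertex -2.799 2.343 -1.111
vertex -3.121 2.225 -1.636
vertex -2.897 1.54 -1.245
endloop
endfacet
facet normal 0.854 -0.016 -0.521
outer loop
vertex -2.088 2.205 -2.265
vertex -1.863 1.52 -1.875
vertex -2.279 1.686 -2.562
endloop
endfacet
facet normal -0.422 0.562 -0.711
outer loop
vertex -2.088 2.205 -2.265
vertex -2.279 1.686 -2.562
vertex -3.121 2.225 -1.636
endloop
endfacet
facet normal -0.422 0.562 -0.711
outer loop
vertex -3.121 2.225 -1.636
vertex -2.279 1.686 -2.562
vertex -3.312 1.706 -1.933
endloop
endfacet
facet normal -0.854 0.017 0.519
outer loop
vertex -3.121 2.225 -1.636
vertex -3.312 1.706 -1.933
vertex -2.897 1.54 -1.245
endloop
endfacet
facet normal 0.854 -0.016 -0.521
outer loop
vertex -2.279 1.686 -2.562
vertex -1.863 1.52 -1.875
vertex -2.226 1.069 -2.456
endloop
endfacet
facet normal -0.513 -0.188 -0.837
outer loop
vertex -2.279 1.686 -2.562
vertex -2.226 1.069 -2.456
vertex -3.312 1.706 -1.933
endloop
endfacet
facet normal -0.514 -0.188 -0.837
outer loop
vertex -3.312 1.706 -1.933
vertex -2.226 1.069 -2.456
vertex -3.259 1.09 -1.827
endloop
endfacet
facet normal -0.854 0.016 0.519
outer loop
vertex -3.312 1.706 -1.933
vertex -3.259 1.09 -1.827
vertex -2.897 1.54 -1.245
endloop
endfacet
facet normal 0.854 -0.017 -0.520
outer loop
vertex -2.226 1.069 -2.456
vertex -1.863 1.52 -1.875
vertex -1.961 0.717 -2.009
endloop
endfacet
facet normal -0.304 -0.828 -0.472
outer loop
vertex -2.226 1.069 -2.456
vertex -1.961 0.717 -2.009
vertex -3.259 1.09 -1.827
endloop
endfacet
facet normal -0.304 -0.827 -0.473
outer loop
vertex -3.259 1.09 -1.827
vertex -1.961 0.717 -2.009
vertex -2.994 0.737 -1.38
endloop
endfacet
facet normal -0.855 0.016 0.519
outer loop
vertex -3.259 1.09 -1.827
vertex -2.994 0.737 -1.38
vertex -2.897 1.54 -1.245
endloop
endfacet
facet normal 0.854 -0.017 -0.520
outer loop
vertex -1.961 0.717 -2.009
vertex -1.863 1.52 -1.875
vertex -1.639 0.835 -1.484
endloop
endfacet
facet normal 0.084 -0.982 0.169
outer loop
vertex -1.961 0.717 -2.009
vertex -1.639 0.835 -1.484
vertex -2.994 0.737 -1.38
endloop
endfacet
facet normal 0.084 -0.982 0.169
outer loop
vertex -2.994 0.737 -1.38
vertex -1.639 0.835 -1.484
vertex -2.672 0.855 -0.855
endloop
endfacet
facet normal -0.854 0.016 0.520
outer loop
vertex -2.994 0.737 -1.38
vertex -2.672 0.855 -0.855
vertex -2.897 1.54 -1.245
endloop
endfacet
facet normal 0.854 -0.017 -0.519
outer loop
vertex -1.639 0.835 -1.484
vertex -1.863 1.52 -1.875
vertex -1.448 1.354 -1.187
endloop
endfacet
facet normal 0.422 -0.562 0.711
outer loop
vertex -1.639 0.835 -1.484
vertex -1.448 1.354 -1.187
vertex -2.672 0.855 -0.855
endloop
endfacet
facet normal 0.422 -0.562 0.711
outer loop
vertex -2.672 0.855 -0.855
vertex -1.448 1.354 -1.187
vertex -2.481 1.374 -0.558
endloop
endfacet
facet normal -0.854 0.016 0.521
outer loop
vertex -2.672 0.855 -0.855
vertex -2.481 1.374 -0.558
vertex -2.897 1.54 -1.245
endloop
endfacet
facet normal -0.042 -0.945 -0.324
outer loop
vertex 2.244 2.32 -1.712
vertex 1.862 2.563 -2.372
vertex 2.661 2.525 -2.364
endloop
endfacet
facet normal 0.779 0.246 0.576
outer loop
vertex 2.244 2.32 -1.712
vertex 2.661 2.525 -2.364
vertex 1.918 3.857 -1.928
endloop
endfacet
facet normal -0.042 -0.945 -0.324
outer loop
vertex 2.661 2.525 -2.364
vertex 1.862 2.563 -2.372
vertex 2.278 2.768 -3.023
endloop
endfacet
facet normal 0.801 0.535 -0.268
outer loop
vertex 2.661 2.525 -2.364
vertex 2.278 2.768 -3.023
vertex 1.918 3.857 -1.928
endloop
endfacet
facet normal -0.041 -0.945 -0.324
outer loop
vertex 2.278 2.768 -3.023
vertex 1.862 2.563 -2.372
vertex 1.479 2.805 -3.031
endloop
endfacet
facet normal 0.040 0.715 -0.698
outer loop
vertex 2.278 2.768 -3.023
vertex 1.479 2.805 -3.031
vertex 1.918 3.857 -1.928
endloop
endfacet
facet normal -0.041 -0.945 -0.324
outer loop
vertex 1.479 2.805 -3.031
vertex 1.862 2.563 -2.372
vertex 1.063 2.6 -2.38
endloop
endfacet
facet normal -0.743 0.607 -0.283
outer loop
vertex 1.479 2.805 -3.031
vertex 1.063 2.6 -2.38
vertex 1.918 3.857 -1.928
endloop
endfacet
facet normal -0.041 -0.945 -0.324
outer loop
vertex 1.063 2.6 -2.38
vertex 1.862 2.563 -2.372
vertex 1.445 2.357 -1.72
endloop
endfacet
facet normal -0.765 0.319 0.560
outer loop
vertex 1.063 2.6 -2.38
vertex 1.445 2.357 -1.72
vertex 1.918 3.857 -1.928
endloop
endfacet
facet normal -0.041 -0.945 -0.324
outer loop
vertex 1.445 2.357 -1.72
vertex 1.862 2.563 -2.372
vertex 2.244 2.32 -1.712
endloop
endfacet
facet normal -0.004 0.138 0.990
outer loop
vertex 1.445 2.357 -1.72
vertex 2.244 2.32 -1.712
vertex 1.918 3.857 -1.928
endloop
endfacet

endsolid


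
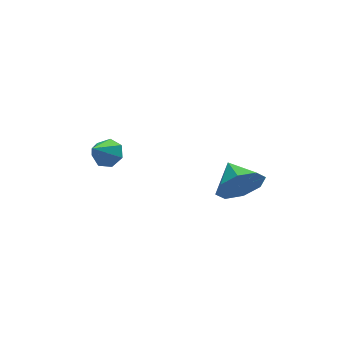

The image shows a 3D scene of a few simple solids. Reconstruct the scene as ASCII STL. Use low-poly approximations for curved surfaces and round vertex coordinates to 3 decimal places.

solid 
facet normal 0.077 -0.947 -0.312
outer loop
vertex 4.226 -1.819 0.365
vertex 3.691 -1.58 -0.494
vertex 4.697 -1.584 -0.232
endloop
endfacet
facet normal 0.601 0.458 0.655
outer loop
vertex 4.226 -1.819 0.365
vertex 4.697 -1.584 -0.232
vertex 3.589 -0.34 -0.086
endloop
endfacet
facet normal 0.077 -0.947 -0.311
outer loop
vertex 4.697 -1.584 -0.232
vertex 3.691 -1.58 -0.494
vertex 4.579 -1.347 -0.983
endloop
endfacet
facet normal 0.749 0.657 0.090
outer loop
vertex 4.697 -1.584 -0.232
vertex 4.579 -1.347 -0.983
vertex 3.589 -0.34 -0.086
endloop
endfacet
facet normal 0.077 -0.947 -0.311
outer loop
vertex 4.579 -1.347 -0.983
vertex 3.691 -1.58 -0.494
vertex 3.94 -1.247 -1.447
endloop
endfacet
facet normal 0.431 0.798 -0.421
outer loop
vertex 4.579 -1.347 -0.983
vertex 3.94 -1.247 -1.447
vertex 3.589 -0.34 -0.086
endloop
endfacet
facet normal 0.077 -0.947 -0.311
outer loop
vertex 3.94 -1.247 -1.447
vertex 3.691 -1.58 -0.494
vertex 3.155 -1.342 -1.353
endloop
endfacet
facet normal -0.166 0.800 -0.576
outer loop
vertex 3.94 -1.247 -1.447
vertex 3.155 -1.342 -1.353
vertex 3.589 -0.34 -0.086
endloop
endfacet
facet normal 0.078 -0.947 -0.311
outer loop
vertex 3.155 -1.342 -1.353
vertex 3.691 -1.58 -0.494
vertex 2.684 -1.577 -0.756
endloop
endfacet
facet normal -0.693 0.662 -0.286
outer loop
vertex 3.155 -1.342 -1.353
vertex 2.684 -1.577 -0.756
vertex 3.589 -0.34 -0.086
endloop
endfacet
facet normal 0.078 -0.948 -0.310
outer loop
vertex 2.684 -1.577 -0.756
vertex 3.691 -1.58 -0.494
vertex 2.803 -1.813 -0.005
endloop
endfacet
facet normal -0.841 0.464 0.279
outer loop
vertex 2.684 -1.577 -0.756
vertex 2.803 -1.813 -0.005
vertex 3.589 -0.34 -0.086
endloop
endfacet
facet normal 0.077 -0.947 -0.312
outer loop
vertex 2.803 -1.813 -0.005
vertex 3.691 -1.58 -0.494
vertex 3.441 -1.914 0.459
endloop
endfacet
facet normal -0.523 0.322 0.789
outer loop
vertex 2.803 -1.813 -0.005
vertex 3.441 -1.914 0.459
vertex 3.589 -0.34 -0.086
endloop
endfacet
facet normal 0.077 -0.947 -0.312
outer loop
vertex 3.441 -1.914 0.459
vertex 3.691 -1.58 -0.494
vertex 4.226 -1.819 0.365
endloop
endfacet
facet normal 0.074 0.320 0.944
outer loop
vertex 3.441 -1.914 0.459
vertex 4.226 -1.819 0.365
vertex 3.589 -0.34 -0.086
endloop
endfacet
facet normal 0.546 0.454 -0.704
outer loop
vertex -0.479 0.12 0.848
vertex -0.925 0.619 0.824
vertex -0.38 0.564 1.211
endloop
endfacet
facet normal 0.538 -0.602 0.590
outer loop
vertex -0.479 0.12 0.848
vertex -0.38 0.564 1.211
vertex -1.695 -0.019 1.816
endloop
endfacet
facet normal 0.546 0.452 -0.705
outer loop
vertex -0.38 0.564 1.211
vertex -0.925 0.619 0.824
vertex -0.692 1.05 1.281
endloop
endfacet
facet normal 0.375 0.108 0.920
outer loop
vertex -0.38 0.564 1.211
vertex -0.692 1.05 1.281
vertex -1.695 -0.019 1.816
endloop
endfacet
facet normal 0.547 0.452 -0.705
outer loop
vertex -0.692 1.05 1.281
vertex -0.925 0.619 0.824
vertex -1.179 1.212 1.007
endloop
endfacet
facet normal -0.231 0.600 0.766
outer loop
vertex -0.692 1.05 1.281
vertex -1.179 1.212 1.007
vertex -1.695 -0.019 1.816
endloop
endfacet
facet normal 0.547 0.452 -0.704
outer loop
vertex -1.179 1.212 1.007
vertex -0.925 0.619 0.824
vertex -1.474 0.927 0.595
endloop
endfacet
facet normal -0.828 0.506 0.242
outer loop
vertex -1.179 1.212 1.007
vertex -1.474 0.927 0.595
vertex -1.695 -0.019 1.816
endloop
endfacet
facet normal 0.548 0.453 -0.704
outer loop
vertex -1.474 0.927 0.595
vertex -0.925 0.619 0.824
vertex -1.356 0.411 0.355
endloop
endfacet
facet normal -0.962 -0.102 -0.253
outer loop
vertex -1.474 0.927 0.595
vertex -1.356 0.411 0.355
vertex -1.695 -0.019 1.816
endloop
endfacet
facet normal 0.547 0.453 -0.704
outer loop
vertex -1.356 0.411 0.355
vertex -0.925 0.619 0.824
vertex -0.913 0.052 0.468
endloop
endfacet
facet normal -0.534 -0.769 -0.350
outer loop
vertex -1.356 0.411 0.355
vertex -0.913 0.052 0.468
vertex -1.695 -0.019 1.816
endloop
endfacet
facet normal 0.546 0.454 -0.704
outer loop
vertex -0.913 0.052 0.468
vertex -0.925 0.619 0.824
vertex -0.479 0.12 0.848
endloop
endfacet
facet normal 0.133 -0.991 0.025
outer loop
vertex -0.913 0.052 0.468
vertex -0.479 0.12 0.848
vertex -1.695 -0.019 1.816
endloop
endfacet

endsolid


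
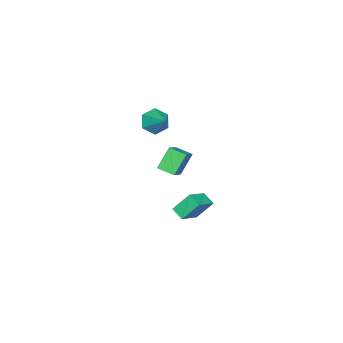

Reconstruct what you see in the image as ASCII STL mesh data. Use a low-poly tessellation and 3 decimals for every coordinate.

solid 
facet normal -0.542 -0.631 -0.555
outer loop
vertex 0.075 -0.418 2.186
vertex -0.346 -0.609 2.814
vertex -0.571 -0.016 2.359
endloop
endfacet
facet normal 0.368 0.797 -0.478
outer loop
vertex 0.075 -0.418 2.186
vertex -0.571 -0.016 2.359
vertex 0.406 0.269 3.586
endloop
endfacet
facet normal -0.542 -0.631 -0.555
outer loop
vertex -0.571 -0.016 2.359
vertex -0.346 -0.609 2.814
vertex -0.992 -0.207 2.987
endloop
endfacet
facet normal -0.343 0.938 0.055
outer loop
vertex -0.571 -0.016 2.359
vertex -0.992 -0.207 2.987
vertex 0.406 0.269 3.586
endloop
endfacet
facet normal -0.542 -0.631 -0.555
outer loop
vertex -0.992 -0.207 2.987
vertex -0.346 -0.609 2.814
vertex -0.767 -0.8 3.442
endloop
endfacet
facet normal -0.474 0.416 0.776
outer loop
vertex -0.992 -0.207 2.987
vertex -0.767 -0.8 3.442
vertex 0.406 0.269 3.586
endloop
endfacet
facet normal -0.541 -0.632 -0.555
outer loop
vertex -0.767 -0.8 3.442
vertex -0.346 -0.609 2.814
vertex -0.121 -1.201 3.269
endloop
endfacet
facet normal 0.106 -0.246 0.964
outer loop
vertex -0.767 -0.8 3.442
vertex -0.121 -1.201 3.269
vertex 0.406 0.269 3.586
endloop
endfacet
facet normal -0.541 -0.632 -0.555
outer loop
vertex -0.121 -1.201 3.269
vertex -0.346 -0.609 2.814
vertex 0.3 -1.01 2.641
endloop
endfacet
facet normal 0.816 -0.385 0.430
outer loop
vertex -0.121 -1.201 3.269
vertex 0.3 -1.01 2.641
vertex 0.406 0.269 3.586
endloop
endfacet
facet normal -0.541 -0.632 -0.555
outer loop
vertex 0.3 -1.01 2.641
vertex -0.346 -0.609 2.814
vertex 0.075 -0.418 2.186
endloop
endfacet
facet normal 0.947 0.136 -0.291
outer loop
vertex 0.3 -1.01 2.641
vertex 0.075 -0.418 2.186
vertex 0.406 0.269 3.586
endloop
endfacet
facet normal -0.810 -0.118 -0.574
outer loop
vertex -1.284 0.072 0.453
vertex -1.252 0.983 0.221
vertex -0.5 -0.222 -0.593
endloop
endfacet
facet normal -0.034 -0.968 0.247
outer loop
vertex 0.732 -0.043 0.279
vertex -1.284 0.072 0.453
vertex -0.5 -0.222 -0.593
endloop
endfacet
facet normal -0.810 -0.118 -0.574
outer loop
vertex -0.5 -0.222 -0.593
vertex -1.252 0.983 0.221
vertex -0.468 0.688 -0.825
endloop
endfacet
facet normal 0.585 -0.220 -0.781
outer loop
vertex -0.468 0.688 -0.825
vertex 0.732 -0.043 0.279
vertex -0.5 -0.222 -0.593
endloop
endfacet
facet normal -0.585 0.219 0.781
outer loop
vertex -1.284 0.072 0.453
vertex -0.02 1.162 1.093
vertex -1.252 0.983 0.221
endloop
endfacet
facet normal -0.034 -0.968 0.248
outer loop
vertex -0.052 0.252 1.325
vertex -1.284 0.072 0.453
vertex 0.732 -0.043 0.279
endloop
endfacet
facet normal -0.585 0.220 0.781
outer loop
vertex -0.052 0.252 1.325
vertex -0.02 1.162 1.093
vertex -1.284 0.072 0.453
endloop
endfacet
facet normal 0.034 0.968 -0.247
outer loop
vertex -1.252 0.983 0.221
vertex -0.02 1.162 1.093
vertex -0.468 0.688 -0.825
endloop
endfacet
facet normal 0.585 -0.219 -0.781
outer loop
vertex 0.764 0.868 0.047
vertex 0.732 -0.043 0.279
vertex -0.468 0.688 -0.825
endloop
endfacet
facet normal 0.033 0.968 -0.247
outer loop
vertex -0.468 0.688 -0.825
vertex -0.02 1.162 1.093
vertex 0.764 0.868 0.047
endloop
endfacet
facet normal 0.810 0.118 0.574
outer loop
vertex 0.764 0.868 0.047
vertex -0.052 0.252 1.325
vertex 0.732 -0.043 0.279
endloop
endfacet
facet normal 0.810 0.118 0.574
outer loop
vertex -0.02 1.162 1.093
vertex -0.052 0.252 1.325
vertex 0.764 0.868 0.047
endloop
endfacet
facet normal -0.343 0.560 0.755
outer loop
vertex -0.824 1.01 -2.554
vertex -0.508 1.662 -2.894
vertex -2.137 1.246 -3.325
endloop
endfacet
facet normal -0.396 -0.814 0.425
outer loop
vertex -1.692 0.518 -4.306
vertex -0.824 1.01 -2.554
vertex -2.137 1.246 -3.325
endloop
endfacet
facet normal -0.343 0.560 0.754
outer loop
vertex -2.137 1.246 -3.325
vertex -0.508 1.662 -2.894
vertex -1.821 1.897 -3.665
endloop
endfacet
facet normal -0.852 0.153 -0.500
outer loop
vertex -1.821 1.897 -3.665
vertex -1.692 0.518 -4.306
vertex -2.137 1.246 -3.325
endloop
endfacet
facet normal 0.853 -0.153 0.500
outer loop
vertex -0.824 1.01 -2.554
vertex -0.063 0.934 -3.875
vertex -0.508 1.662 -2.894
endloop
endfacet
facet normal -0.395 -0.815 0.425
outer loop
vertex -0.379 0.283 -3.535
vertex -0.824 1.01 -2.554
vertex -1.692 0.518 -4.306
endloop
endfacet
facet normal 0.853 -0.153 0.500
outer loop
vertex -0.379 0.283 -3.535
vertex -0.063 0.934 -3.875
vertex -0.824 1.01 -2.554
endloop
endfacet
facet normal 0.395 0.814 -0.425
outer loop
vertex -0.508 1.662 -2.894
vertex -0.063 0.934 -3.875
vertex -1.821 1.897 -3.665
endloop
endfacet
facet normal -0.853 0.153 -0.500
outer loop
vertex -1.376 1.17 -4.646
vertex -1.692 0.518 -4.306
vertex -1.821 1.897 -3.665
endloop
endfacet
facet normal 0.396 0.815 -0.424
outer loop
vertex -1.821 1.897 -3.665
vertex -0.063 0.934 -3.875
vertex -1.376 1.17 -4.646
endloop
endfacet
facet normal 0.343 -0.560 -0.754
outer loop
vertex -1.376 1.17 -4.646
vertex -0.379 0.283 -3.535
vertex -1.692 0.518 -4.306
endloop
endfacet
facet normal 0.342 -0.560 -0.754
outer loop
vertex -0.063 0.934 -3.875
vertex -0.379 0.283 -3.535
vertex -1.376 1.17 -4.646
endloop
endfacet

endsolid


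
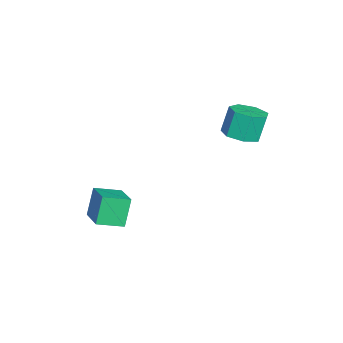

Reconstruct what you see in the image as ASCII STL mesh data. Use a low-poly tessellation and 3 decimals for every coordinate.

solid 
facet normal 0.239 -0.199 -0.950
outer loop
vertex 0.635 2.983 1.467
vertex -0.369 2.662 1.282
vertex 0.048 3.643 1.181
endloop
endfacet
facet normal 0.737 0.675 0.044
outer loop
vertex 0.635 2.983 1.467
vertex 0.048 3.643 1.181
vertex 0.233 3.318 3.063
endloop
endfacet
facet normal 0.737 0.675 0.044
outer loop
vertex 0.233 3.318 3.063
vertex 0.048 3.643 1.181
vertex -0.354 3.978 2.777
endloop
endfacet
facet normal -0.239 0.200 0.950
outer loop
vertex 0.233 3.318 3.063
vertex -0.354 3.978 2.777
vertex -0.771 2.998 2.878
endloop
endfacet
facet normal 0.240 -0.200 -0.950
outer loop
vertex 0.048 3.643 1.181
vertex -0.369 2.662 1.282
vertex -0.853 3.564 0.97
endloop
endfacet
facet normal -0.036 0.976 -0.214
outer loop
vertex 0.048 3.643 1.181
vertex -0.853 3.564 0.97
vertex -0.354 3.978 2.777
endloop
endfacet
facet normal -0.035 0.976 -0.214
outer loop
vertex -0.354 3.978 2.777
vertex -0.853 3.564 0.97
vertex -1.255 3.9 2.567
endloop
endfacet
facet normal -0.239 0.200 0.950
outer loop
vertex -0.354 3.978 2.777
vertex -1.255 3.9 2.567
vertex -0.771 2.998 2.878
endloop
endfacet
facet normal 0.239 -0.201 -0.950
outer loop
vertex -0.853 3.564 0.97
vertex -0.369 2.662 1.282
vertex -1.39 2.807 0.995
endloop
endfacet
facet normal -0.780 0.543 -0.311
outer loop
vertex -0.853 3.564 0.97
vertex -1.39 2.807 0.995
vertex -1.255 3.9 2.567
endloop
endfacet
facet normal -0.781 0.542 -0.310
outer loop
vertex -1.255 3.9 2.567
vertex -1.39 2.807 0.995
vertex -1.791 3.142 2.591
endloop
endfacet
facet normal -0.239 0.199 0.950
outer loop
vertex -1.255 3.9 2.567
vertex -1.791 3.142 2.591
vertex -0.771 2.998 2.878
endloop
endfacet
facet normal 0.239 -0.199 -0.950
outer loop
vertex -1.39 2.807 0.995
vertex -0.369 2.662 1.282
vertex -1.158 1.94 1.235
endloop
endfacet
facet normal -0.938 -0.299 -0.173
outer loop
vertex -1.39 2.807 0.995
vertex -1.158 1.94 1.235
vertex -1.791 3.142 2.591
endloop
endfacet
facet normal -0.938 -0.299 -0.173
outer loop
vertex -1.791 3.142 2.591
vertex -1.158 1.94 1.235
vertex -1.559 2.276 2.832
endloop
endfacet
facet normal -0.239 0.200 0.950
outer loop
vertex -1.791 3.142 2.591
vertex -1.559 2.276 2.832
vertex -0.771 2.998 2.878
endloop
endfacet
facet normal 0.240 -0.200 -0.950
outer loop
vertex -1.158 1.94 1.235
vertex -0.369 2.662 1.282
vertex -0.332 1.618 1.511
endloop
endfacet
facet normal -0.389 -0.916 0.095
outer loop
vertex -1.158 1.94 1.235
vertex -0.332 1.618 1.511
vertex -1.559 2.276 2.832
endloop
endfacet
facet normal -0.390 -0.916 0.094
outer loop
vertex -1.559 2.276 2.832
vertex -0.332 1.618 1.511
vertex -0.733 1.953 3.107
endloop
endfacet
facet normal -0.238 0.200 0.950
outer loop
vertex -1.559 2.276 2.832
vertex -0.733 1.953 3.107
vertex -0.771 2.998 2.878
endloop
endfacet
facet normal 0.239 -0.200 -0.950
outer loop
vertex -0.332 1.618 1.511
vertex -0.369 2.662 1.282
vertex 0.466 2.082 1.614
endloop
endfacet
facet normal 0.453 -0.843 0.291
outer loop
vertex -0.332 1.618 1.511
vertex 0.466 2.082 1.614
vertex -0.733 1.953 3.107
endloop
endfacet
facet normal 0.453 -0.843 0.291
outer loop
vertex -0.733 1.953 3.107
vertex 0.466 2.082 1.614
vertex 0.064 2.417 3.21
endloop
endfacet
facet normal -0.239 0.200 0.950
outer loop
vertex -0.733 1.953 3.107
vertex 0.064 2.417 3.21
vertex -0.771 2.998 2.878
endloop
endfacet
facet normal 0.239 -0.200 -0.950
outer loop
vertex 0.466 2.082 1.614
vertex -0.369 2.662 1.282
vertex 0.635 2.983 1.467
endloop
endfacet
facet normal 0.954 -0.135 0.269
outer loop
vertex 0.466 2.082 1.614
vertex 0.635 2.983 1.467
vertex 0.064 2.417 3.21
endloop
endfacet
facet normal 0.954 -0.135 0.269
outer loop
vertex 0.064 2.417 3.21
vertex 0.635 2.983 1.467
vertex 0.233 3.318 3.063
endloop
endfacet
facet normal -0.239 0.200 0.950
outer loop
vertex 0.064 2.417 3.21
vertex 0.233 3.318 3.063
vertex -0.771 2.998 2.878
endloop
endfacet
facet normal -0.836 -0.472 -0.278
outer loop
vertex 2.721 -4.337 -1.776
vertex 2.107 -3.016 -2.172
vertex 3.368 -4.524 -3.402
endloop
endfacet
facet normal 0.407 -0.875 0.262
outer loop
vertex 5.033 -3.584 -2.848
vertex 2.721 -4.337 -1.776
vertex 3.368 -4.524 -3.402
endloop
endfacet
facet normal -0.836 -0.472 -0.278
outer loop
vertex 3.368 -4.524 -3.402
vertex 2.107 -3.016 -2.172
vertex 2.754 -3.203 -3.798
endloop
endfacet
facet normal 0.367 -0.106 -0.924
outer loop
vertex 2.754 -3.203 -3.798
vertex 5.033 -3.584 -2.848
vertex 3.368 -4.524 -3.402
endloop
endfacet
facet normal -0.367 0.106 0.924
outer loop
vertex 2.721 -4.337 -1.776
vertex 3.772 -2.076 -1.618
vertex 2.107 -3.016 -2.172
endloop
endfacet
facet normal 0.407 -0.875 0.262
outer loop
vertex 4.386 -3.397 -1.222
vertex 2.721 -4.337 -1.776
vertex 5.033 -3.584 -2.848
endloop
endfacet
facet normal -0.367 0.106 0.924
outer loop
vertex 4.386 -3.397 -1.222
vertex 3.772 -2.076 -1.618
vertex 2.721 -4.337 -1.776
endloop
endfacet
facet normal -0.407 0.875 -0.262
outer loop
vertex 2.107 -3.016 -2.172
vertex 3.772 -2.076 -1.618
vertex 2.754 -3.203 -3.798
endloop
endfacet
facet normal 0.367 -0.106 -0.924
outer loop
vertex 4.419 -2.263 -3.244
vertex 5.033 -3.584 -2.848
vertex 2.754 -3.203 -3.798
endloop
endfacet
facet normal -0.407 0.875 -0.262
outer loop
vertex 2.754 -3.203 -3.798
vertex 3.772 -2.076 -1.618
vertex 4.419 -2.263 -3.244
endloop
endfacet
facet normal 0.836 0.472 0.278
outer loop
vertex 4.419 -2.263 -3.244
vertex 4.386 -3.397 -1.222
vertex 5.033 -3.584 -2.848
endloop
endfacet
facet normal 0.836 0.472 0.278
outer loop
vertex 3.772 -2.076 -1.618
vertex 4.386 -3.397 -1.222
vertex 4.419 -2.263 -3.244
endloop
endfacet

endsolid


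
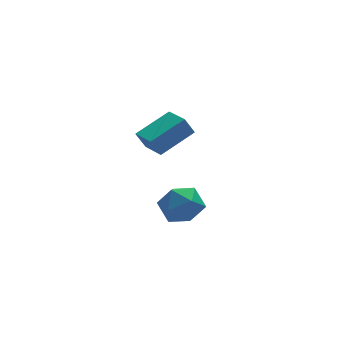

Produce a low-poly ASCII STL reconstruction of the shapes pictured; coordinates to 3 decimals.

solid 
facet normal -0.537 0.645 0.544
outer loop
vertex -3.117 -2.604 0.31
vertex -2.592 -2.953 1.242
vertex -2.17 -2.098 0.645
endloop
endfacet
facet normal -0.435 0.893 -0.118
outer loop
vertex -3.117 -2.604 0.31
vertex -2.17 -2.098 0.645
vertex -2.333 -2.321 -0.445
endloop
endfacet
facet normal -0.704 0.416 -0.575
outer loop
vertex -3.117 -2.604 0.31
vertex -2.333 -2.321 -0.445
vertex -2.856 -3.314 -0.523
endloop
endfacet
facet normal -0.972 -0.126 -0.197
outer loop
vertex -3.117 -2.604 0.31
vertex -2.856 -3.314 -0.523
vertex -3.017 -3.704 0.52
endloop
endfacet
facet normal -0.869 0.016 0.495
outer loop
vertex -3.117 -2.604 0.31
vertex -3.017 -3.704 0.52
vertex -2.592 -2.953 1.242
endloop
endfacet
facet normal 0.269 0.935 -0.231
outer loop
vertex -2.333 -2.321 -0.445
vertex -2.17 -2.098 0.645
vertex -1.323 -2.496 0.02
endloop
endfacet
facet normal 0.103 0.535 0.839
outer loop
vertex -2.17 -2.098 0.645
vertex -2.592 -2.953 1.242
vertex -1.484 -2.886 1.063
endloop
endfacet
facet normal -0.434 -0.485 0.760
outer loop
vertex -2.592 -2.953 1.242
vertex -3.017 -3.704 0.52
vertex -2.007 -3.879 0.985
endloop
endfacet
facet normal -0.601 -0.714 -0.360
outer loop
vertex -3.017 -3.704 0.52
vertex -2.856 -3.314 -0.523
vertex -2.17 -4.102 -0.105
endloop
endfacet
facet normal -0.167 0.164 -0.972
outer loop
vertex -2.856 -3.314 -0.523
vertex -2.333 -2.321 -0.445
vertex -1.748 -3.247 -0.702
endloop
endfacet
facet normal 0.972 0.126 0.197
outer loop
vertex -1.223 -3.596 0.23
vertex -1.323 -2.496 0.02
vertex -1.484 -2.886 1.063
endloop
endfacet
facet normal 0.704 -0.416 0.575
outer loop
vertex -1.223 -3.596 0.23
vertex -1.484 -2.886 1.063
vertex -2.007 -3.879 0.985
endloop
endfacet
facet normal 0.435 -0.893 0.118
outer loop
vertex -1.223 -3.596 0.23
vertex -2.007 -3.879 0.985
vertex -2.17 -4.102 -0.105
endloop
endfacet
facet normal 0.537 -0.645 -0.544
outer loop
vertex -1.223 -3.596 0.23
vertex -2.17 -4.102 -0.105
vertex -1.748 -3.247 -0.702
endloop
endfacet
facet normal 0.869 -0.016 -0.495
outer loop
vertex -1.223 -3.596 0.23
vertex -1.748 -3.247 -0.702
vertex -1.323 -2.496 0.02
endloop
endfacet
facet normal 0.601 0.714 0.360
outer loop
vertex -1.484 -2.886 1.063
vertex -1.323 -2.496 0.02
vertex -2.17 -2.098 0.645
endloop
endfacet
facet normal 0.167 -0.164 0.972
outer loop
vertex -2.007 -3.879 0.985
vertex -1.484 -2.886 1.063
vertex -2.592 -2.953 1.242
endloop
endfacet
facet normal -0.269 -0.935 0.231
outer loop
vertex -2.17 -4.102 -0.105
vertex -2.007 -3.879 0.985
vertex -3.017 -3.704 0.52
endloop
endfacet
facet normal -0.103 -0.535 -0.839
outer loop
vertex -1.748 -3.247 -0.702
vertex -2.17 -4.102 -0.105
vertex -2.856 -3.314 -0.523
endloop
endfacet
facet normal 0.434 0.485 -0.760
outer loop
vertex -1.323 -2.496 0.02
vertex -1.748 -3.247 -0.702
vertex -2.333 -2.321 -0.445
endloop
endfacet
facet normal -0.888 -0.208 -0.411
outer loop
vertex -1.891 1.498 1.429
vertex -2.097 2.955 1.136
vertex -1.443 1.379 0.521
endloop
endfacet
facet normal 0.137 -0.971 0.195
outer loop
vertex 0.377 1.805 1.364
vertex -1.891 1.498 1.429
vertex -1.443 1.379 0.521
endloop
endfacet
facet normal -0.887 -0.208 -0.412
outer loop
vertex -1.443 1.379 0.521
vertex -2.097 2.955 1.136
vertex -1.648 2.836 0.228
endloop
endfacet
facet normal 0.440 -0.117 -0.890
outer loop
vertex -1.648 2.836 0.228
vertex 0.377 1.805 1.364
vertex -1.443 1.379 0.521
endloop
endfacet
facet normal -0.440 0.117 0.890
outer loop
vertex -1.891 1.498 1.429
vertex -0.277 3.381 1.979
vertex -2.097 2.955 1.136
endloop
endfacet
facet normal 0.137 -0.971 0.195
outer loop
vertex -0.072 1.924 2.272
vertex -1.891 1.498 1.429
vertex 0.377 1.805 1.364
endloop
endfacet
facet normal -0.440 0.117 0.890
outer loop
vertex -0.072 1.924 2.272
vertex -0.277 3.381 1.979
vertex -1.891 1.498 1.429
endloop
endfacet
facet normal -0.137 0.971 -0.195
outer loop
vertex -2.097 2.955 1.136
vertex -0.277 3.381 1.979
vertex -1.648 2.836 0.228
endloop
endfacet
facet normal 0.440 -0.117 -0.890
outer loop
vertex 0.171 3.262 1.071
vertex 0.377 1.805 1.364
vertex -1.648 2.836 0.228
endloop
endfacet
facet normal -0.137 0.971 -0.195
outer loop
vertex -1.648 2.836 0.228
vertex -0.277 3.381 1.979
vertex 0.171 3.262 1.071
endloop
endfacet
facet normal 0.887 0.208 0.411
outer loop
vertex 0.171 3.262 1.071
vertex -0.072 1.924 2.272
vertex 0.377 1.805 1.364
endloop
endfacet
facet normal 0.888 0.208 0.411
outer loop
vertex -0.277 3.381 1.979
vertex -0.072 1.924 2.272
vertex 0.171 3.262 1.071
endloop
endfacet

endsolid


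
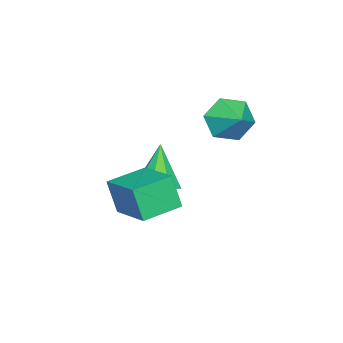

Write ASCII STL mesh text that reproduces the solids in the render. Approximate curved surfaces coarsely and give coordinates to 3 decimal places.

solid 
facet normal -0.655 -0.610 -0.446
outer loop
vertex -2.633 -1.585 0.856
vertex -3.311 -1.256 1.401
vertex -3.133 -0.849 0.584
endloop
endfacet
facet normal 0.818 0.405 -0.408
outer loop
vertex -2.633 -1.585 0.856
vertex -3.133 -0.849 0.584
vertex -2.609 -0.604 1.879
endloop
endfacet
facet normal -0.656 -0.609 -0.446
outer loop
vertex -3.133 -0.849 0.584
vertex -3.311 -1.256 1.401
vertex -3.81 -0.52 1.13
endloop
endfacet
facet normal 0.235 0.933 -0.272
outer loop
vertex -3.133 -0.849 0.584
vertex -3.81 -0.52 1.13
vertex -2.609 -0.604 1.879
endloop
endfacet
facet normal -0.656 -0.609 -0.446
outer loop
vertex -3.81 -0.52 1.13
vertex -3.311 -1.256 1.401
vertex -3.988 -0.927 1.947
endloop
endfacet
facet normal -0.190 0.895 0.404
outer loop
vertex -3.81 -0.52 1.13
vertex -3.988 -0.927 1.947
vertex -2.609 -0.604 1.879
endloop
endfacet
facet normal -0.656 -0.609 -0.446
outer loop
vertex -3.988 -0.927 1.947
vertex -3.311 -1.256 1.401
vertex -3.489 -1.663 2.218
endloop
endfacet
facet normal -0.030 0.327 0.944
outer loop
vertex -3.988 -0.927 1.947
vertex -3.489 -1.663 2.218
vertex -2.609 -0.604 1.879
endloop
endfacet
facet normal -0.655 -0.610 -0.446
outer loop
vertex -3.489 -1.663 2.218
vertex -3.311 -1.256 1.401
vertex -2.811 -1.992 1.673
endloop
endfacet
facet normal 0.553 -0.200 0.809
outer loop
vertex -3.489 -1.663 2.218
vertex -2.811 -1.992 1.673
vertex -2.609 -0.604 1.879
endloop
endfacet
facet normal -0.655 -0.610 -0.446
outer loop
vertex -2.811 -1.992 1.673
vertex -3.311 -1.256 1.401
vertex -2.633 -1.585 0.856
endloop
endfacet
facet normal 0.978 -0.162 0.132
outer loop
vertex -2.811 -1.992 1.673
vertex -2.633 -1.585 0.856
vertex -2.609 -0.604 1.879
endloop
endfacet
facet normal 0.509 0.134 -0.850
outer loop
vertex -1.451 -3.32 -1.302
vertex -2.157 -3.379 -1.734
vertex -1.734 -2.757 -1.383
endloop
endfacet
facet normal 0.481 0.357 0.800
outer loop
vertex -1.451 -3.32 -1.302
vertex -1.734 -2.757 -1.383
vertex -3.083 -3.621 -0.186
endloop
endfacet
facet normal 0.509 0.133 -0.850
outer loop
vertex -1.734 -2.757 -1.383
vertex -2.157 -3.379 -1.734
vertex -2.265 -2.558 -1.67
endloop
endfacet
facet normal -0.008 0.815 0.579
outer loop
vertex -1.734 -2.757 -1.383
vertex -2.265 -2.558 -1.67
vertex -3.083 -3.621 -0.186
endloop
endfacet
facet normal 0.509 0.133 -0.851
outer loop
vertex -2.265 -2.558 -1.67
vertex -2.157 -3.379 -1.734
vertex -2.733 -2.84 -1.994
endloop
endfacet
facet normal -0.608 0.765 0.213
outer loop
vertex -2.265 -2.558 -1.67
vertex -2.733 -2.84 -1.994
vertex -3.083 -3.621 -0.186
endloop
endfacet
facet normal 0.509 0.133 -0.851
outer loop
vertex -2.733 -2.84 -1.994
vertex -2.157 -3.379 -1.734
vertex -2.864 -3.437 -2.166
endloop
endfacet
facet normal -0.968 0.237 -0.085
outer loop
vertex -2.733 -2.84 -1.994
vertex -2.864 -3.437 -2.166
vertex -3.083 -3.621 -0.186
endloop
endfacet
facet normal 0.509 0.133 -0.851
outer loop
vertex -2.864 -3.437 -2.166
vertex -2.157 -3.379 -1.734
vertex -2.581 -4.0 -2.085
endloop
endfacet
facet normal -0.876 -0.461 -0.140
outer loop
vertex -2.864 -3.437 -2.166
vertex -2.581 -4.0 -2.085
vertex -3.083 -3.621 -0.186
endloop
endfacet
facet normal 0.509 0.133 -0.851
outer loop
vertex -2.581 -4.0 -2.085
vertex -2.157 -3.379 -1.734
vertex -2.049 -4.199 -1.798
endloop
endfacet
facet normal -0.387 -0.918 0.081
outer loop
vertex -2.581 -4.0 -2.085
vertex -2.049 -4.199 -1.798
vertex -3.083 -3.621 -0.186
endloop
endfacet
facet normal 0.509 0.133 -0.851
outer loop
vertex -2.049 -4.199 -1.798
vertex -2.157 -3.379 -1.734
vertex -1.581 -3.917 -1.474
endloop
endfacet
facet normal 0.213 -0.868 0.448
outer loop
vertex -2.049 -4.199 -1.798
vertex -1.581 -3.917 -1.474
vertex -3.083 -3.621 -0.186
endloop
endfacet
facet normal 0.509 0.134 -0.850
outer loop
vertex -1.581 -3.917 -1.474
vertex -2.157 -3.379 -1.734
vertex -1.451 -3.32 -1.302
endloop
endfacet
facet normal 0.573 -0.340 0.746
outer loop
vertex -1.581 -3.917 -1.474
vertex -1.451 -3.32 -1.302
vertex -3.083 -3.621 -0.186
endloop
endfacet
facet normal -0.805 0.582 0.112
outer loop
vertex -0.862 -3.291 0.012
vertex 0.17 -1.963 0.533
vertex -0.745 -2.887 -1.249
endloop
endfacet
facet normal -0.587 -0.754 -0.296
outer loop
vertex 0.43 -3.737 -1.413
vertex -0.862 -3.291 0.012
vertex -0.745 -2.887 -1.249
endloop
endfacet
facet normal -0.806 0.582 0.112
outer loop
vertex -0.745 -2.887 -1.249
vertex 0.17 -1.963 0.533
vertex 0.286 -1.559 -0.729
endloop
endfacet
facet normal 0.087 0.304 -0.949
outer loop
vertex 0.286 -1.559 -0.729
vertex 0.43 -3.737 -1.413
vertex -0.745 -2.887 -1.249
endloop
endfacet
facet normal -0.088 -0.304 0.949
outer loop
vertex -0.862 -3.291 0.012
vertex 1.345 -2.813 0.369
vertex 0.17 -1.963 0.533
endloop
endfacet
facet normal -0.586 -0.754 -0.295
outer loop
vertex 0.314 -4.141 -0.151
vertex -0.862 -3.291 0.012
vertex 0.43 -3.737 -1.413
endloop
endfacet
facet normal -0.088 -0.303 0.949
outer loop
vertex 0.314 -4.141 -0.151
vertex 1.345 -2.813 0.369
vertex -0.862 -3.291 0.012
endloop
endfacet
facet normal 0.587 0.754 0.295
outer loop
vertex 0.17 -1.963 0.533
vertex 1.345 -2.813 0.369
vertex 0.286 -1.559 -0.729
endloop
endfacet
facet normal 0.088 0.304 -0.949
outer loop
vertex 1.462 -2.409 -0.892
vertex 0.43 -3.737 -1.413
vertex 0.286 -1.559 -0.729
endloop
endfacet
facet normal 0.586 0.754 0.296
outer loop
vertex 0.286 -1.559 -0.729
vertex 1.345 -2.813 0.369
vertex 1.462 -2.409 -0.892
endloop
endfacet
facet normal 0.805 -0.582 -0.112
outer loop
vertex 1.462 -2.409 -0.892
vertex 0.314 -4.141 -0.151
vertex 0.43 -3.737 -1.413
endloop
endfacet
facet normal 0.806 -0.582 -0.112
outer loop
vertex 1.345 -2.813 0.369
vertex 0.314 -4.141 -0.151
vertex 1.462 -2.409 -0.892
endloop
endfacet

endsolid
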